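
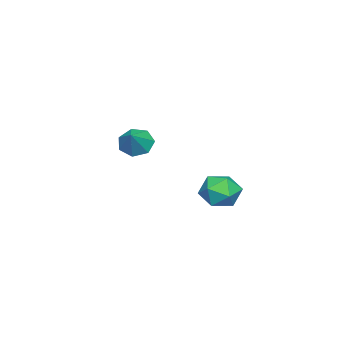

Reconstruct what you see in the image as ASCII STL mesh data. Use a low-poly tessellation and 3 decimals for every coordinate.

solid 
facet normal -0.768 -0.151 -0.622
outer loop
vertex -2.454 -3.894 -0.739
vertex -2.985 -3.117 -0.273
vertex -2.331 -3.063 -1.093
endloop
endfacet
facet normal 0.922 -0.259 -0.287
outer loop
vertex -2.454 -3.894 -0.739
vertex -2.331 -3.063 -1.093
vertex -1.695 -2.863 0.773
endloop
endfacet
facet normal -0.768 -0.152 -0.622
outer loop
vertex -2.331 -3.063 -1.093
vertex -2.985 -3.117 -0.273
vertex -2.701 -2.273 -0.829
endloop
endfacet
facet normal 0.809 0.488 -0.328
outer loop
vertex -2.331 -3.063 -1.093
vertex -2.701 -2.273 -0.829
vertex -1.695 -2.863 0.773
endloop
endfacet
facet normal -0.768 -0.151 -0.622
outer loop
vertex -2.701 -2.273 -0.829
vertex -2.985 -3.117 -0.273
vertex -3.284 -2.119 -0.146
endloop
endfacet
facet normal 0.370 0.923 0.108
outer loop
vertex -2.701 -2.273 -0.829
vertex -3.284 -2.119 -0.146
vertex -1.695 -2.863 0.773
endloop
endfacet
facet normal -0.768 -0.151 -0.623
outer loop
vertex -3.284 -2.119 -0.146
vertex -2.985 -3.117 -0.273
vertex -3.643 -2.716 0.441
endloop
endfacet
facet normal -0.064 0.719 0.692
outer loop
vertex -3.284 -2.119 -0.146
vertex -3.643 -2.716 0.441
vertex -1.695 -2.863 0.773
endloop
endfacet
facet normal -0.768 -0.151 -0.623
outer loop
vertex -3.643 -2.716 0.441
vertex -2.985 -3.117 -0.273
vertex -3.506 -3.616 0.491
endloop
endfacet
facet normal -0.166 0.030 0.986
outer loop
vertex -3.643 -2.716 0.441
vertex -3.506 -3.616 0.491
vertex -1.695 -2.863 0.773
endloop
endfacet
facet normal -0.768 -0.151 -0.623
outer loop
vertex -3.506 -3.616 0.491
vertex -2.985 -3.117 -0.273
vertex -2.977 -4.14 -0.034
endloop
endfacet
facet normal 0.141 -0.626 0.767
outer loop
vertex -3.506 -3.616 0.491
vertex -2.977 -4.14 -0.034
vertex -1.695 -2.863 0.773
endloop
endfacet
facet normal -0.768 -0.151 -0.622
outer loop
vertex -2.977 -4.14 -0.034
vertex -2.985 -3.117 -0.273
vertex -2.454 -3.894 -0.739
endloop
endfacet
facet normal 0.625 -0.754 0.201
outer loop
vertex -2.977 -4.14 -0.034
vertex -2.454 -3.894 -0.739
vertex -1.695 -2.863 0.773
endloop
endfacet
facet normal -0.456 0.773 -0.440
outer loop
vertex 1.895 4.342 -1.905
vertex 0.816 3.927 -1.517
vertex 1.458 4.7 -0.824
endloop
endfacet
facet normal 0.203 0.951 -0.233
outer loop
vertex 1.895 4.342 -1.905
vertex 1.458 4.7 -0.824
vertex 2.639 4.419 -0.942
endloop
endfacet
facet normal 0.662 0.508 -0.552
outer loop
vertex 1.895 4.342 -1.905
vertex 2.639 4.419 -0.942
vertex 2.727 3.473 -1.707
endloop
endfacet
facet normal 0.286 0.056 -0.956
outer loop
vertex 1.895 4.342 -1.905
vertex 2.727 3.473 -1.707
vertex 1.601 3.169 -2.062
endloop
endfacet
facet normal -0.404 0.220 -0.888
outer loop
vertex 1.895 4.342 -1.905
vertex 1.601 3.169 -2.062
vertex 0.816 3.927 -1.517
endloop
endfacet
facet normal 0.248 0.845 0.473
outer loop
vertex 2.639 4.419 -0.942
vertex 1.458 4.7 -0.824
vertex 2.019 4.051 0.042
endloop
endfacet
facet normal -0.819 0.558 0.136
outer loop
vertex 1.458 4.7 -0.824
vertex 0.816 3.927 -1.517
vertex 0.893 3.747 -0.313
endloop
endfacet
facet normal -0.734 -0.337 -0.589
outer loop
vertex 0.816 3.927 -1.517
vertex 1.601 3.169 -2.062
vertex 0.981 2.801 -1.078
endloop
endfacet
facet normal 0.383 -0.603 -0.700
outer loop
vertex 1.601 3.169 -2.062
vertex 2.727 3.473 -1.707
vertex 2.162 2.52 -1.196
endloop
endfacet
facet normal 0.991 0.128 -0.044
outer loop
vertex 2.727 3.473 -1.707
vertex 2.639 4.419 -0.942
vertex 2.804 3.293 -0.503
endloop
endfacet
facet normal -0.286 -0.056 0.956
outer loop
vertex 1.725 2.878 -0.115
vertex 2.019 4.051 0.042
vertex 0.893 3.747 -0.313
endloop
endfacet
facet normal -0.662 -0.508 0.552
outer loop
vertex 1.725 2.878 -0.115
vertex 0.893 3.747 -0.313
vertex 0.981 2.801 -1.078
endloop
endfacet
facet normal -0.203 -0.951 0.233
outer loop
vertex 1.725 2.878 -0.115
vertex 0.981 2.801 -1.078
vertex 2.162 2.52 -1.196
endloop
endfacet
facet normal 0.456 -0.773 0.440
outer loop
vertex 1.725 2.878 -0.115
vertex 2.162 2.52 -1.196
vertex 2.804 3.293 -0.503
endloop
endfacet
facet normal 0.404 -0.220 0.888
outer loop
vertex 1.725 2.878 -0.115
vertex 2.804 3.293 -0.503
vertex 2.019 4.051 0.042
endloop
endfacet
facet normal -0.383 0.603 0.700
outer loop
vertex 0.893 3.747 -0.313
vertex 2.019 4.051 0.042
vertex 1.458 4.7 -0.824
endloop
endfacet
facet normal -0.991 -0.128 0.044
outer loop
vertex 0.981 2.801 -1.078
vertex 0.893 3.747 -0.313
vertex 0.816 3.927 -1.517
endloop
endfacet
facet normal -0.248 -0.845 -0.473
outer loop
vertex 2.162 2.52 -1.196
vertex 0.981 2.801 -1.078
vertex 1.601 3.169 -2.062
endloop
endfacet
facet normal 0.819 -0.558 -0.136
outer loop
vertex 2.804 3.293 -0.503
vertex 2.162 2.52 -1.196
vertex 2.727 3.473 -1.707
endloop
endfacet
facet normal 0.734 0.337 0.589
outer loop
vertex 2.019 4.051 0.042
vertex 2.804 3.293 -0.503
vertex 2.639 4.419 -0.942
endloop
endfacet

endsolid


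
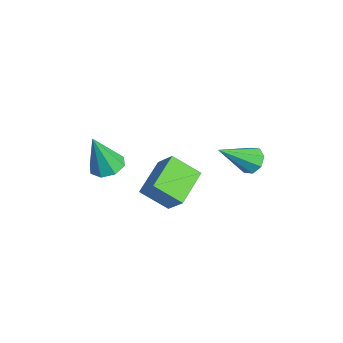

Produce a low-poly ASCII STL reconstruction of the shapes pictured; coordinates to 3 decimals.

solid 
facet normal -0.698 0.637 0.327
outer loop
vertex -1.461 -0.022 1.557
vertex -0.64 0.365 2.556
vertex -0.878 1.08 0.652
endloop
endfacet
facet normal -0.608 -0.286 -0.740
outer loop
vertex 0.42 -0.105 0.044
vertex -1.461 -0.022 1.557
vertex -0.878 1.08 0.652
endloop
endfacet
facet normal -0.698 0.637 0.327
outer loop
vertex -0.878 1.08 0.652
vertex -0.64 0.365 2.556
vertex -0.057 1.467 1.651
endloop
endfacet
facet normal 0.378 0.715 -0.588
outer loop
vertex -0.057 1.467 1.651
vertex 0.42 -0.105 0.044
vertex -0.878 1.08 0.652
endloop
endfacet
facet normal -0.378 -0.715 0.588
outer loop
vertex -1.461 -0.022 1.557
vertex 0.658 -0.82 1.948
vertex -0.64 0.365 2.556
endloop
endfacet
facet normal -0.608 -0.286 -0.740
outer loop
vertex -0.163 -1.207 0.949
vertex -1.461 -0.022 1.557
vertex 0.42 -0.105 0.044
endloop
endfacet
facet normal -0.378 -0.715 0.588
outer loop
vertex -0.163 -1.207 0.949
vertex 0.658 -0.82 1.948
vertex -1.461 -0.022 1.557
endloop
endfacet
facet normal 0.608 0.286 0.740
outer loop
vertex -0.64 0.365 2.556
vertex 0.658 -0.82 1.948
vertex -0.057 1.467 1.651
endloop
endfacet
facet normal 0.378 0.715 -0.588
outer loop
vertex 1.241 0.282 1.043
vertex 0.42 -0.105 0.044
vertex -0.057 1.467 1.651
endloop
endfacet
facet normal 0.608 0.286 0.740
outer loop
vertex -0.057 1.467 1.651
vertex 0.658 -0.82 1.948
vertex 1.241 0.282 1.043
endloop
endfacet
facet normal 0.698 -0.637 -0.327
outer loop
vertex 1.241 0.282 1.043
vertex -0.163 -1.207 0.949
vertex 0.42 -0.105 0.044
endloop
endfacet
facet normal 0.698 -0.637 -0.327
outer loop
vertex 0.658 -0.82 1.948
vertex -0.163 -1.207 0.949
vertex 1.241 0.282 1.043
endloop
endfacet
facet normal -0.008 0.301 -0.953
outer loop
vertex -0.802 -1.649 2.255
vertex -1.257 -2.288 2.057
vertex -1.409 -1.53 2.298
endloop
endfacet
facet normal 0.194 0.769 0.609
outer loop
vertex -0.802 -1.649 2.255
vertex -1.409 -1.53 2.298
vertex -1.243 -2.892 3.963
endloop
endfacet
facet normal -0.008 0.302 -0.953
outer loop
vertex -1.409 -1.53 2.298
vertex -1.257 -2.288 2.057
vertex -1.927 -1.856 2.199
endloop
endfacet
facet normal -0.512 0.639 0.574
outer loop
vertex -1.409 -1.53 2.298
vertex -1.927 -1.856 2.199
vertex -1.243 -2.892 3.963
endloop
endfacet
facet normal -0.008 0.301 -0.953
outer loop
vertex -1.927 -1.856 2.199
vertex -1.257 -2.288 2.057
vertex -2.053 -2.435 2.017
endloop
endfacet
facet normal -0.914 0.074 0.398
outer loop
vertex -1.927 -1.856 2.199
vertex -2.053 -2.435 2.017
vertex -1.243 -2.892 3.963
endloop
endfacet
facet normal -0.008 0.302 -0.953
outer loop
vertex -2.053 -2.435 2.017
vertex -1.257 -2.288 2.057
vertex -1.713 -2.928 1.858
endloop
endfacet
facet normal -0.780 -0.598 0.184
outer loop
vertex -2.053 -2.435 2.017
vertex -1.713 -2.928 1.858
vertex -1.243 -2.892 3.963
endloop
endfacet
facet normal -0.007 0.301 -0.953
outer loop
vertex -1.713 -2.928 1.858
vertex -1.257 -2.288 2.057
vertex -1.106 -3.047 1.816
endloop
endfacet
facet normal -0.188 -0.980 0.059
outer loop
vertex -1.713 -2.928 1.858
vertex -1.106 -3.047 1.816
vertex -1.243 -2.892 3.963
endloop
endfacet
facet normal -0.009 0.301 -0.954
outer loop
vertex -1.106 -3.047 1.816
vertex -1.257 -2.288 2.057
vertex -0.588 -2.721 1.914
endloop
endfacet
facet normal 0.517 -0.851 0.094
outer loop
vertex -1.106 -3.047 1.816
vertex -0.588 -2.721 1.914
vertex -1.243 -2.892 3.963
endloop
endfacet
facet normal -0.008 0.303 -0.953
outer loop
vertex -0.588 -2.721 1.914
vertex -1.257 -2.288 2.057
vertex -0.462 -2.142 2.097
endloop
endfacet
facet normal 0.920 -0.285 0.270
outer loop
vertex -0.588 -2.721 1.914
vertex -0.462 -2.142 2.097
vertex -1.243 -2.892 3.963
endloop
endfacet
facet normal -0.007 0.301 -0.954
outer loop
vertex -0.462 -2.142 2.097
vertex -1.257 -2.288 2.057
vertex -0.802 -1.649 2.255
endloop
endfacet
facet normal 0.785 0.386 0.484
outer loop
vertex -0.462 -2.142 2.097
vertex -0.802 -1.649 2.255
vertex -1.243 -2.892 3.963
endloop
endfacet
facet normal -0.125 0.769 -0.627
outer loop
vertex 0.941 3.406 1.989
vertex 0.332 3.559 2.298
vertex 0.999 3.748 2.397
endloop
endfacet
facet normal 0.978 -0.205 0.033
outer loop
vertex 0.941 3.406 1.989
vertex 0.999 3.748 2.397
vertex 0.588 1.981 3.582
endloop
endfacet
facet normal -0.125 0.770 -0.626
outer loop
vertex 0.999 3.748 2.397
vertex 0.332 3.559 2.298
vertex 0.666 3.979 2.748
endloop
endfacet
facet normal 0.776 0.217 0.593
outer loop
vertex 0.999 3.748 2.397
vertex 0.666 3.979 2.748
vertex 0.588 1.981 3.582
endloop
endfacet
facet normal -0.125 0.770 -0.626
outer loop
vertex 0.666 3.979 2.748
vertex 0.332 3.559 2.298
vertex 0.137 3.964 2.835
endloop
endfacet
facet normal 0.140 0.377 0.916
outer loop
vertex 0.666 3.979 2.748
vertex 0.137 3.964 2.835
vertex 0.588 1.981 3.582
endloop
endfacet
facet normal -0.125 0.770 -0.626
outer loop
vertex 0.137 3.964 2.835
vertex 0.332 3.559 2.298
vertex -0.277 3.712 2.608
endloop
endfacet
facet normal -0.555 0.180 0.812
outer loop
vertex 0.137 3.964 2.835
vertex -0.277 3.712 2.608
vertex 0.588 1.981 3.582
endloop
endfacet
facet normal -0.125 0.770 -0.626
outer loop
vertex -0.277 3.712 2.608
vertex 0.332 3.559 2.298
vertex -0.335 3.37 2.199
endloop
endfacet
facet normal -0.903 -0.258 0.344
outer loop
vertex -0.277 3.712 2.608
vertex -0.335 3.37 2.199
vertex 0.588 1.981 3.582
endloop
endfacet
facet normal -0.125 0.769 -0.627
outer loop
vertex -0.335 3.37 2.199
vertex 0.332 3.559 2.298
vertex -0.002 3.139 1.849
endloop
endfacet
facet normal -0.700 -0.681 -0.217
outer loop
vertex -0.335 3.37 2.199
vertex -0.002 3.139 1.849
vertex 0.588 1.981 3.582
endloop
endfacet
facet normal -0.126 0.770 -0.626
outer loop
vertex -0.002 3.139 1.849
vertex 0.332 3.559 2.298
vertex 0.526 3.154 1.761
endloop
endfacet
facet normal -0.066 -0.840 -0.539
outer loop
vertex -0.002 3.139 1.849
vertex 0.526 3.154 1.761
vertex 0.588 1.981 3.582
endloop
endfacet
facet normal -0.124 0.770 -0.626
outer loop
vertex 0.526 3.154 1.761
vertex 0.332 3.559 2.298
vertex 0.941 3.406 1.989
endloop
endfacet
facet normal 0.630 -0.643 -0.436
outer loop
vertex 0.526 3.154 1.761
vertex 0.941 3.406 1.989
vertex 0.588 1.981 3.582
endloop
endfacet

endsolid


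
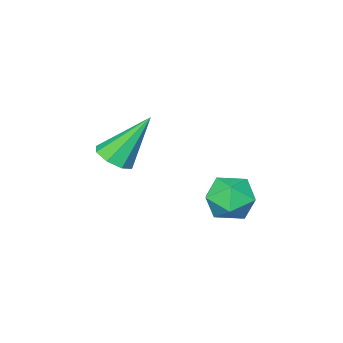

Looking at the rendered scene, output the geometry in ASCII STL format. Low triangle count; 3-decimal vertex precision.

solid 
facet normal -0.116 -0.066 0.991
outer loop
vertex -0.946 0.078 -0.703
vertex -1.857 -0.184 -0.827
vertex -1.169 -0.848 -0.791
endloop
endfacet
facet normal 0.557 -0.210 0.804
outer loop
vertex -0.946 0.078 -0.703
vertex -1.169 -0.848 -0.791
vertex -0.397 -0.498 -1.234
endloop
endfacet
facet normal 0.815 0.357 0.456
outer loop
vertex -0.946 0.078 -0.703
vertex -0.397 -0.498 -1.234
vertex -0.608 0.382 -1.545
endloop
endfacet
facet normal 0.303 0.851 0.429
outer loop
vertex -0.946 0.078 -0.703
vertex -0.608 0.382 -1.545
vertex -1.51 0.576 -1.293
endloop
endfacet
facet normal -0.273 0.590 0.759
outer loop
vertex -0.946 0.078 -0.703
vertex -1.51 0.576 -1.293
vertex -1.857 -0.184 -0.827
endloop
endfacet
facet normal 0.546 -0.762 0.349
outer loop
vertex -0.397 -0.498 -1.234
vertex -1.169 -0.848 -0.791
vertex -0.97 -1.116 -1.687
endloop
endfacet
facet normal -0.543 -0.527 0.653
outer loop
vertex -1.169 -0.848 -0.791
vertex -1.857 -0.184 -0.827
vertex -1.872 -0.922 -1.435
endloop
endfacet
facet normal -0.797 0.535 0.279
outer loop
vertex -1.857 -0.184 -0.827
vertex -1.51 0.576 -1.293
vertex -2.083 -0.042 -1.746
endloop
endfacet
facet normal 0.134 0.957 -0.256
outer loop
vertex -1.51 0.576 -1.293
vertex -0.608 0.382 -1.545
vertex -1.311 0.308 -2.189
endloop
endfacet
facet normal 0.965 0.156 -0.213
outer loop
vertex -0.608 0.382 -1.545
vertex -0.397 -0.498 -1.234
vertex -0.623 -0.356 -2.153
endloop
endfacet
facet normal -0.303 -0.851 -0.429
outer loop
vertex -1.534 -0.618 -2.277
vertex -0.97 -1.116 -1.687
vertex -1.872 -0.922 -1.435
endloop
endfacet
facet normal -0.815 -0.357 -0.456
outer loop
vertex -1.534 -0.618 -2.277
vertex -1.872 -0.922 -1.435
vertex -2.083 -0.042 -1.746
endloop
endfacet
facet normal -0.557 0.210 -0.804
outer loop
vertex -1.534 -0.618 -2.277
vertex -2.083 -0.042 -1.746
vertex -1.311 0.308 -2.189
endloop
endfacet
facet normal 0.116 0.066 -0.991
outer loop
vertex -1.534 -0.618 -2.277
vertex -1.311 0.308 -2.189
vertex -0.623 -0.356 -2.153
endloop
endfacet
facet normal 0.273 -0.590 -0.759
outer loop
vertex -1.534 -0.618 -2.277
vertex -0.623 -0.356 -2.153
vertex -0.97 -1.116 -1.687
endloop
endfacet
facet normal -0.134 -0.957 0.256
outer loop
vertex -1.872 -0.922 -1.435
vertex -0.97 -1.116 -1.687
vertex -1.169 -0.848 -0.791
endloop
endfacet
facet normal -0.965 -0.156 0.213
outer loop
vertex -2.083 -0.042 -1.746
vertex -1.872 -0.922 -1.435
vertex -1.857 -0.184 -0.827
endloop
endfacet
facet normal -0.546 0.762 -0.349
outer loop
vertex -1.311 0.308 -2.189
vertex -2.083 -0.042 -1.746
vertex -1.51 0.576 -1.293
endloop
endfacet
facet normal 0.543 0.527 -0.653
outer loop
vertex -0.623 -0.356 -2.153
vertex -1.311 0.308 -2.189
vertex -0.608 0.382 -1.545
endloop
endfacet
facet normal 0.797 -0.535 -0.279
outer loop
vertex -0.97 -1.116 -1.687
vertex -0.623 -0.356 -2.153
vertex -0.397 -0.498 -1.234
endloop
endfacet
facet normal 0.488 -0.292 -0.823
outer loop
vertex 0.982 -4.182 -0.269
vertex 0.384 -4.028 -0.678
vertex 0.981 -3.648 -0.459
endloop
endfacet
facet normal 0.680 0.247 0.690
outer loop
vertex 0.982 -4.182 -0.269
vertex 0.981 -3.648 -0.459
vertex -0.644 -3.412 1.058
endloop
endfacet
facet normal 0.488 -0.293 -0.822
outer loop
vertex 0.981 -3.648 -0.459
vertex 0.384 -4.028 -0.678
vertex 0.63 -3.337 -0.778
endloop
endfacet
facet normal 0.435 0.835 0.336
outer loop
vertex 0.981 -3.648 -0.459
vertex 0.63 -3.337 -0.778
vertex -0.644 -3.412 1.058
endloop
endfacet
facet normal 0.487 -0.293 -0.823
outer loop
vertex 0.63 -3.337 -0.778
vertex 0.384 -4.028 -0.678
vertex 0.136 -3.431 -1.037
endloop
endfacet
facet normal -0.153 0.986 -0.066
outer loop
vertex 0.63 -3.337 -0.778
vertex 0.136 -3.431 -1.037
vertex -0.644 -3.412 1.058
endloop
endfacet
facet normal 0.488 -0.292 -0.822
outer loop
vertex 0.136 -3.431 -1.037
vertex 0.384 -4.028 -0.678
vertex -0.213 -3.874 -1.087
endloop
endfacet
facet normal -0.738 0.613 -0.280
outer loop
vertex 0.136 -3.431 -1.037
vertex -0.213 -3.874 -1.087
vertex -0.644 -3.412 1.058
endloop
endfacet
facet normal 0.488 -0.292 -0.823
outer loop
vertex -0.213 -3.874 -1.087
vertex 0.384 -4.028 -0.678
vertex -0.212 -4.408 -0.897
endloop
endfacet
facet normal -0.981 -0.067 -0.183
outer loop
vertex -0.213 -3.874 -1.087
vertex -0.212 -4.408 -0.897
vertex -0.644 -3.412 1.058
endloop
endfacet
facet normal 0.488 -0.292 -0.823
outer loop
vertex -0.212 -4.408 -0.897
vertex 0.384 -4.028 -0.678
vertex 0.138 -4.719 -0.579
endloop
endfacet
facet normal -0.737 -0.654 0.171
outer loop
vertex -0.212 -4.408 -0.897
vertex 0.138 -4.719 -0.579
vertex -0.644 -3.412 1.058
endloop
endfacet
facet normal 0.488 -0.291 -0.823
outer loop
vertex 0.138 -4.719 -0.579
vertex 0.384 -4.028 -0.678
vertex 0.633 -4.625 -0.319
endloop
endfacet
facet normal -0.148 -0.806 0.573
outer loop
vertex 0.138 -4.719 -0.579
vertex 0.633 -4.625 -0.319
vertex -0.644 -3.412 1.058
endloop
endfacet
facet normal 0.488 -0.291 -0.823
outer loop
vertex 0.633 -4.625 -0.319
vertex 0.384 -4.028 -0.678
vertex 0.982 -4.182 -0.269
endloop
endfacet
facet normal 0.438 -0.434 0.788
outer loop
vertex 0.633 -4.625 -0.319
vertex 0.982 -4.182 -0.269
vertex -0.644 -3.412 1.058
endloop
endfacet

endsolid


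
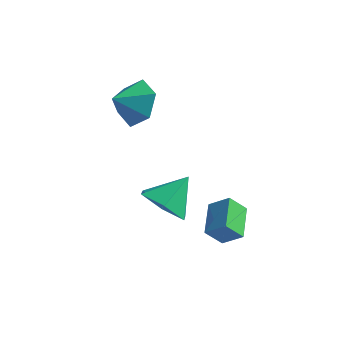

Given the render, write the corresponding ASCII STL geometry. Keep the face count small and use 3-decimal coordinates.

solid 
facet normal -0.333 -0.640 -0.693
outer loop
vertex 1.692 -0.418 -0.814
vertex 0.74 -0.08 -0.669
vertex 1.338 0.364 -1.366
endloop
endfacet
facet normal 0.921 0.386 -0.044
outer loop
vertex 1.692 -0.418 -0.814
vertex 1.338 0.364 -1.366
vertex 1.22 0.84 0.329
endloop
endfacet
facet normal -0.332 -0.640 -0.693
outer loop
vertex 1.338 0.364 -1.366
vertex 0.74 -0.08 -0.669
vertex 0.387 0.701 -1.221
endloop
endfacet
facet normal 0.292 0.926 -0.240
outer loop
vertex 1.338 0.364 -1.366
vertex 0.387 0.701 -1.221
vertex 1.22 0.84 0.329
endloop
endfacet
facet normal -0.332 -0.640 -0.693
outer loop
vertex 0.387 0.701 -1.221
vertex 0.74 -0.08 -0.669
vertex -0.211 0.257 -0.524
endloop
endfacet
facet normal -0.455 0.875 0.166
outer loop
vertex 0.387 0.701 -1.221
vertex -0.211 0.257 -0.524
vertex 1.22 0.84 0.329
endloop
endfacet
facet normal -0.332 -0.639 -0.693
outer loop
vertex -0.211 0.257 -0.524
vertex 0.74 -0.08 -0.669
vertex 0.142 -0.525 0.028
endloop
endfacet
facet normal -0.574 0.284 0.768
outer loop
vertex -0.211 0.257 -0.524
vertex 0.142 -0.525 0.028
vertex 1.22 0.84 0.329
endloop
endfacet
facet normal -0.333 -0.639 -0.693
outer loop
vertex 0.142 -0.525 0.028
vertex 0.74 -0.08 -0.669
vertex 1.094 -0.862 -0.118
endloop
endfacet
facet normal 0.057 -0.258 0.965
outer loop
vertex 0.142 -0.525 0.028
vertex 1.094 -0.862 -0.118
vertex 1.22 0.84 0.329
endloop
endfacet
facet normal -0.333 -0.639 -0.693
outer loop
vertex 1.094 -0.862 -0.118
vertex 0.74 -0.08 -0.669
vertex 1.692 -0.418 -0.814
endloop
endfacet
facet normal 0.803 -0.206 0.559
outer loop
vertex 1.094 -0.862 -0.118
vertex 1.692 -0.418 -0.814
vertex 1.22 0.84 0.329
endloop
endfacet
facet normal 0.468 0.709 -0.527
outer loop
vertex -0.397 1.143 2.585
vertex -1.203 1.73 2.66
vertex -0.485 1.774 3.356
endloop
endfacet
facet normal 0.401 -0.686 0.607
outer loop
vertex -0.397 1.143 2.585
vertex -0.485 1.774 3.356
vertex -1.717 0.95 3.24
endloop
endfacet
facet normal 0.468 0.709 -0.527
outer loop
vertex -0.485 1.774 3.356
vertex -1.203 1.73 2.66
vertex -1.291 2.361 3.431
endloop
endfacet
facet normal -0.004 -0.133 0.991
outer loop
vertex -0.485 1.774 3.356
vertex -1.291 2.361 3.431
vertex -1.717 0.95 3.24
endloop
endfacet
facet normal 0.469 0.709 -0.527
outer loop
vertex -1.291 2.361 3.431
vertex -1.203 1.73 2.66
vertex -2.008 2.318 2.735
endloop
endfacet
facet normal -0.695 0.114 0.709
outer loop
vertex -1.291 2.361 3.431
vertex -2.008 2.318 2.735
vertex -1.717 0.95 3.24
endloop
endfacet
facet normal 0.469 0.709 -0.527
outer loop
vertex -2.008 2.318 2.735
vertex -1.203 1.73 2.66
vertex -1.92 1.687 1.964
endloop
endfacet
facet normal -0.980 -0.192 0.045
outer loop
vertex -2.008 2.318 2.735
vertex -1.92 1.687 1.964
vertex -1.717 0.95 3.24
endloop
endfacet
facet normal 0.469 0.709 -0.527
outer loop
vertex -1.92 1.687 1.964
vertex -1.203 1.73 2.66
vertex -1.114 1.099 1.89
endloop
endfacet
facet normal -0.575 -0.745 -0.339
outer loop
vertex -1.92 1.687 1.964
vertex -1.114 1.099 1.89
vertex -1.717 0.95 3.24
endloop
endfacet
facet normal 0.468 0.709 -0.527
outer loop
vertex -1.114 1.099 1.89
vertex -1.203 1.73 2.66
vertex -0.397 1.143 2.585
endloop
endfacet
facet normal 0.116 -0.992 -0.057
outer loop
vertex -1.114 1.099 1.89
vertex -0.397 1.143 2.585
vertex -1.717 0.95 3.24
endloop
endfacet
facet normal -0.520 -0.419 0.744
outer loop
vertex 3.129 -0.236 -0.695
vertex 2.682 0.972 -0.327
vertex 2.406 -0.334 -1.255
endloop
endfacet
facet normal 0.335 -0.901 -0.275
outer loop
vertex 2.878 0.048 -1.933
vertex 3.129 -0.236 -0.695
vertex 2.406 -0.334 -1.255
endloop
endfacet
facet normal -0.520 -0.419 0.744
outer loop
vertex 2.406 -0.334 -1.255
vertex 2.682 0.972 -0.327
vertex 1.958 0.875 -0.887
endloop
endfacet
facet normal -0.787 -0.107 -0.608
outer loop
vertex 1.958 0.875 -0.887
vertex 2.878 0.048 -1.933
vertex 2.406 -0.334 -1.255
endloop
endfacet
facet normal 0.787 0.106 0.608
outer loop
vertex 3.129 -0.236 -0.695
vertex 3.154 1.354 -1.005
vertex 2.682 0.972 -0.327
endloop
endfacet
facet normal 0.333 -0.902 -0.274
outer loop
vertex 3.602 0.145 -1.373
vertex 3.129 -0.236 -0.695
vertex 2.878 0.048 -1.933
endloop
endfacet
facet normal 0.786 0.106 0.608
outer loop
vertex 3.602 0.145 -1.373
vertex 3.154 1.354 -1.005
vertex 3.129 -0.236 -0.695
endloop
endfacet
facet normal -0.334 0.901 0.275
outer loop
vertex 2.682 0.972 -0.327
vertex 3.154 1.354 -1.005
vertex 1.958 0.875 -0.887
endloop
endfacet
facet normal -0.787 -0.106 -0.608
outer loop
vertex 2.431 1.256 -1.565
vertex 2.878 0.048 -1.933
vertex 1.958 0.875 -0.887
endloop
endfacet
facet normal -0.334 0.902 0.274
outer loop
vertex 1.958 0.875 -0.887
vertex 3.154 1.354 -1.005
vertex 2.431 1.256 -1.565
endloop
endfacet
facet normal 0.520 0.419 -0.744
outer loop
vertex 2.431 1.256 -1.565
vertex 3.602 0.145 -1.373
vertex 2.878 0.048 -1.933
endloop
endfacet
facet normal 0.520 0.419 -0.744
outer loop
vertex 3.154 1.354 -1.005
vertex 3.602 0.145 -1.373
vertex 2.431 1.256 -1.565
endloop
endfacet

endsolid


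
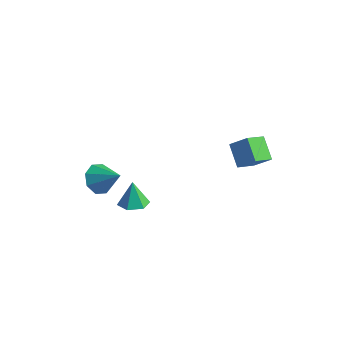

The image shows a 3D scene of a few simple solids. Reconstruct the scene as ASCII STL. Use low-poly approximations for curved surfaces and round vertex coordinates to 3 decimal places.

solid 
facet normal -0.797 -0.071 -0.600
outer loop
vertex -1.351 -3.342 -1.036
vertex -2.003 -3.196 -0.187
vertex -1.523 -2.545 -0.902
endloop
endfacet
facet normal 0.874 0.258 -0.412
outer loop
vertex -1.351 -3.342 -1.036
vertex -1.523 -2.545 -0.902
vertex -0.497 -3.064 0.947
endloop
endfacet
facet normal -0.798 -0.070 -0.599
outer loop
vertex -1.523 -2.545 -0.902
vertex -2.003 -3.196 -0.187
vertex -1.975 -2.129 -0.349
endloop
endfacet
facet normal 0.598 0.794 -0.109
outer loop
vertex -1.523 -2.545 -0.902
vertex -1.975 -2.129 -0.349
vertex -0.497 -3.064 0.947
endloop
endfacet
facet normal -0.797 -0.070 -0.600
outer loop
vertex -1.975 -2.129 -0.349
vertex -2.003 -3.196 -0.187
vertex -2.444 -2.339 0.299
endloop
endfacet
facet normal 0.189 0.886 0.424
outer loop
vertex -1.975 -2.129 -0.349
vertex -2.444 -2.339 0.299
vertex -0.497 -3.064 0.947
endloop
endfacet
facet normal -0.797 -0.070 -0.600
outer loop
vertex -2.444 -2.339 0.299
vertex -2.003 -3.196 -0.187
vertex -2.655 -3.051 0.662
endloop
endfacet
facet normal -0.112 0.478 0.871
outer loop
vertex -2.444 -2.339 0.299
vertex -2.655 -3.051 0.662
vertex -0.497 -3.064 0.947
endloop
endfacet
facet normal -0.797 -0.070 -0.600
outer loop
vertex -2.655 -3.051 0.662
vertex -2.003 -3.196 -0.187
vertex -2.484 -3.848 0.528
endloop
endfacet
facet normal -0.130 -0.191 0.973
outer loop
vertex -2.655 -3.051 0.662
vertex -2.484 -3.848 0.528
vertex -0.497 -3.064 0.947
endloop
endfacet
facet normal -0.797 -0.070 -0.600
outer loop
vertex -2.484 -3.848 0.528
vertex -2.003 -3.196 -0.187
vertex -2.031 -4.264 -0.025
endloop
endfacet
facet normal 0.147 -0.729 0.669
outer loop
vertex -2.484 -3.848 0.528
vertex -2.031 -4.264 -0.025
vertex -0.497 -3.064 0.947
endloop
endfacet
facet normal -0.797 -0.070 -0.600
outer loop
vertex -2.031 -4.264 -0.025
vertex -2.003 -3.196 -0.187
vertex -1.562 -4.054 -0.673
endloop
endfacet
facet normal 0.555 -0.820 0.136
outer loop
vertex -2.031 -4.264 -0.025
vertex -1.562 -4.054 -0.673
vertex -0.497 -3.064 0.947
endloop
endfacet
facet normal -0.797 -0.070 -0.600
outer loop
vertex -1.562 -4.054 -0.673
vertex -2.003 -3.196 -0.187
vertex -1.351 -3.342 -1.036
endloop
endfacet
facet normal 0.856 -0.412 -0.311
outer loop
vertex -1.562 -4.054 -0.673
vertex -1.351 -3.342 -1.036
vertex -0.497 -3.064 0.947
endloop
endfacet
facet normal 0.195 -0.198 -0.961
outer loop
vertex 1.911 -3.374 0.167
vertex 1.267 -4.059 0.177
vertex 1.018 -3.182 -0.054
endloop
endfacet
facet normal 0.128 0.945 0.302
outer loop
vertex 1.911 -3.374 0.167
vertex 1.018 -3.182 -0.054
vertex 0.953 -3.741 1.723
endloop
endfacet
facet normal 0.195 -0.198 -0.961
outer loop
vertex 1.018 -3.182 -0.054
vertex 1.267 -4.059 0.177
vertex 0.374 -3.867 -0.044
endloop
endfacet
facet normal -0.714 0.674 0.186
outer loop
vertex 1.018 -3.182 -0.054
vertex 0.374 -3.867 -0.044
vertex 0.953 -3.741 1.723
endloop
endfacet
facet normal 0.195 -0.197 -0.961
outer loop
vertex 0.374 -3.867 -0.044
vertex 1.267 -4.059 0.177
vertex 0.623 -4.743 0.186
endloop
endfacet
facet normal -0.931 -0.181 0.318
outer loop
vertex 0.374 -3.867 -0.044
vertex 0.623 -4.743 0.186
vertex 0.953 -3.741 1.723
endloop
endfacet
facet normal 0.195 -0.197 -0.961
outer loop
vertex 0.623 -4.743 0.186
vertex 1.267 -4.059 0.177
vertex 1.517 -4.935 0.407
endloop
endfacet
facet normal -0.304 -0.767 0.565
outer loop
vertex 0.623 -4.743 0.186
vertex 1.517 -4.935 0.407
vertex 0.953 -3.741 1.723
endloop
endfacet
facet normal 0.196 -0.196 -0.961
outer loop
vertex 1.517 -4.935 0.407
vertex 1.267 -4.059 0.177
vertex 2.161 -4.25 0.398
endloop
endfacet
facet normal 0.538 -0.497 0.681
outer loop
vertex 1.517 -4.935 0.407
vertex 2.161 -4.25 0.398
vertex 0.953 -3.741 1.723
endloop
endfacet
facet normal 0.195 -0.198 -0.961
outer loop
vertex 2.161 -4.25 0.398
vertex 1.267 -4.059 0.177
vertex 1.911 -3.374 0.167
endloop
endfacet
facet normal 0.754 0.360 0.549
outer loop
vertex 2.161 -4.25 0.398
vertex 1.911 -3.374 0.167
vertex 0.953 -3.741 1.723
endloop
endfacet
facet normal -0.678 0.432 0.595
outer loop
vertex 2.631 3.163 1.049
vertex 3.683 3.458 2.033
vertex 2.885 4.482 0.382
endloop
endfacet
facet normal -0.716 -0.201 -0.669
outer loop
vertex 4.017 3.762 -0.613
vertex 2.631 3.163 1.049
vertex 2.885 4.482 0.382
endloop
endfacet
facet normal -0.677 0.432 0.595
outer loop
vertex 2.885 4.482 0.382
vertex 3.683 3.458 2.033
vertex 3.937 4.777 1.365
endloop
endfacet
facet normal 0.169 0.880 -0.445
outer loop
vertex 3.937 4.777 1.365
vertex 4.017 3.762 -0.613
vertex 2.885 4.482 0.382
endloop
endfacet
facet normal -0.169 -0.880 0.444
outer loop
vertex 2.631 3.163 1.049
vertex 4.815 2.738 1.038
vertex 3.683 3.458 2.033
endloop
endfacet
facet normal -0.715 -0.201 -0.669
outer loop
vertex 3.763 2.443 0.055
vertex 2.631 3.163 1.049
vertex 4.017 3.762 -0.613
endloop
endfacet
facet normal -0.169 -0.880 0.445
outer loop
vertex 3.763 2.443 0.055
vertex 4.815 2.738 1.038
vertex 2.631 3.163 1.049
endloop
endfacet
facet normal 0.716 0.201 0.669
outer loop
vertex 3.683 3.458 2.033
vertex 4.815 2.738 1.038
vertex 3.937 4.777 1.365
endloop
endfacet
facet normal 0.169 0.880 -0.445
outer loop
vertex 5.069 4.057 0.371
vertex 4.017 3.762 -0.613
vertex 3.937 4.777 1.365
endloop
endfacet
facet normal 0.715 0.201 0.669
outer loop
vertex 3.937 4.777 1.365
vertex 4.815 2.738 1.038
vertex 5.069 4.057 0.371
endloop
endfacet
facet normal 0.678 -0.432 -0.595
outer loop
vertex 5.069 4.057 0.371
vertex 3.763 2.443 0.055
vertex 4.017 3.762 -0.613
endloop
endfacet
facet normal 0.678 -0.432 -0.596
outer loop
vertex 4.815 2.738 1.038
vertex 3.763 2.443 0.055
vertex 5.069 4.057 0.371
endloop
endfacet

endsolid


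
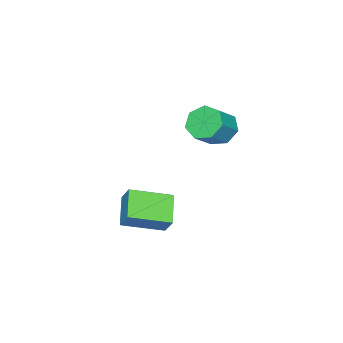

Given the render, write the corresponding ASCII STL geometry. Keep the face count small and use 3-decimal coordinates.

solid 
facet normal -0.773 0.075 -0.630
outer loop
vertex -3.686 4.535 3.146
vertex -4.081 3.948 3.561
vertex -4.099 4.76 3.68
endloop
endfacet
facet normal 0.256 0.946 -0.200
outer loop
vertex -3.686 4.535 3.146
vertex -4.099 4.76 3.68
vertex -2.703 4.438 3.944
endloop
endfacet
facet normal 0.256 0.946 -0.200
outer loop
vertex -2.703 4.438 3.944
vertex -4.099 4.76 3.68
vertex -3.116 4.663 4.479
endloop
endfacet
facet normal 0.773 -0.077 0.629
outer loop
vertex -2.703 4.438 3.944
vertex -3.116 4.663 4.479
vertex -3.099 3.852 4.359
endloop
endfacet
facet normal -0.774 0.075 -0.629
outer loop
vertex -4.099 4.76 3.68
vertex -4.081 3.948 3.561
vertex -4.498 4.373 4.125
endloop
endfacet
facet normal -0.294 0.836 0.463
outer loop
vertex -4.099 4.76 3.68
vertex -4.498 4.373 4.125
vertex -3.116 4.663 4.479
endloop
endfacet
facet normal -0.294 0.836 0.464
outer loop
vertex -3.116 4.663 4.479
vertex -4.498 4.373 4.125
vertex -3.515 4.276 4.923
endloop
endfacet
facet normal 0.774 -0.077 0.629
outer loop
vertex -3.116 4.663 4.479
vertex -3.515 4.276 4.923
vertex -3.099 3.852 4.359
endloop
endfacet
facet normal -0.773 0.076 -0.629
outer loop
vertex -4.498 4.373 4.125
vertex -4.081 3.948 3.561
vertex -4.584 3.667 4.145
endloop
endfacet
facet normal -0.621 0.098 0.777
outer loop
vertex -4.498 4.373 4.125
vertex -4.584 3.667 4.145
vertex -3.515 4.276 4.923
endloop
endfacet
facet normal -0.621 0.098 0.777
outer loop
vertex -3.515 4.276 4.923
vertex -4.584 3.667 4.145
vertex -3.601 3.57 4.943
endloop
endfacet
facet normal 0.774 -0.076 0.628
outer loop
vertex -3.515 4.276 4.923
vertex -3.601 3.57 4.943
vertex -3.099 3.852 4.359
endloop
endfacet
facet normal -0.773 0.076 -0.629
outer loop
vertex -4.584 3.667 4.145
vertex -4.081 3.948 3.561
vertex -4.291 3.173 3.725
endloop
endfacet
facet normal -0.481 -0.716 0.506
outer loop
vertex -4.584 3.667 4.145
vertex -4.291 3.173 3.725
vertex -3.601 3.57 4.943
endloop
endfacet
facet normal -0.481 -0.716 0.506
outer loop
vertex -3.601 3.57 4.943
vertex -4.291 3.173 3.725
vertex -3.308 3.076 4.523
endloop
endfacet
facet normal 0.774 -0.076 0.629
outer loop
vertex -3.601 3.57 4.943
vertex -3.308 3.076 4.523
vertex -3.099 3.852 4.359
endloop
endfacet
facet normal -0.774 0.077 -0.628
outer loop
vertex -4.291 3.173 3.725
vertex -4.081 3.948 3.561
vertex -3.841 3.263 3.181
endloop
endfacet
facet normal 0.021 -0.989 -0.146
outer loop
vertex -4.291 3.173 3.725
vertex -3.841 3.263 3.181
vertex -3.308 3.076 4.523
endloop
endfacet
facet normal 0.021 -0.989 -0.146
outer loop
vertex -3.308 3.076 4.523
vertex -3.841 3.263 3.181
vertex -2.858 3.166 3.98
endloop
endfacet
facet normal 0.774 -0.076 0.629
outer loop
vertex -3.308 3.076 4.523
vertex -2.858 3.166 3.98
vertex -3.099 3.852 4.359
endloop
endfacet
facet normal -0.774 0.077 -0.628
outer loop
vertex -3.841 3.263 3.181
vertex -4.081 3.948 3.561
vertex -3.572 3.869 2.924
endloop
endfacet
facet normal 0.508 -0.518 -0.688
outer loop
vertex -3.841 3.263 3.181
vertex -3.572 3.869 2.924
vertex -2.858 3.166 3.98
endloop
endfacet
facet normal 0.508 -0.518 -0.688
outer loop
vertex -2.858 3.166 3.98
vertex -3.572 3.869 2.924
vertex -2.589 3.772 3.722
endloop
endfacet
facet normal 0.774 -0.076 0.629
outer loop
vertex -2.858 3.166 3.98
vertex -2.589 3.772 3.722
vertex -3.099 3.852 4.359
endloop
endfacet
facet normal -0.774 0.077 -0.628
outer loop
vertex -3.572 3.869 2.924
vertex -4.081 3.948 3.561
vertex -3.686 4.535 3.146
endloop
endfacet
facet normal 0.612 0.342 -0.713
outer loop
vertex -3.572 3.869 2.924
vertex -3.686 4.535 3.146
vertex -2.589 3.772 3.722
endloop
endfacet
facet normal 0.612 0.342 -0.713
outer loop
vertex -2.589 3.772 3.722
vertex -3.686 4.535 3.146
vertex -2.703 4.438 3.944
endloop
endfacet
facet normal 0.774 -0.077 0.629
outer loop
vertex -2.589 3.772 3.722
vertex -2.703 4.438 3.944
vertex -3.099 3.852 4.359
endloop
endfacet
facet normal -0.633 0.724 -0.275
outer loop
vertex -0.45 4.231 1.931
vertex 0.553 4.84 1.223
vertex -0.682 3.745 1.185
endloop
endfacet
facet normal -0.732 -0.444 0.517
outer loop
vertex 0.407 2.5 1.657
vertex -0.45 4.231 1.931
vertex -0.682 3.745 1.185
endloop
endfacet
facet normal -0.633 0.724 -0.275
outer loop
vertex -0.682 3.745 1.185
vertex 0.553 4.84 1.223
vertex 0.32 4.353 0.477
endloop
endfacet
facet normal -0.252 -0.528 -0.811
outer loop
vertex 0.32 4.353 0.477
vertex 0.407 2.5 1.657
vertex -0.682 3.745 1.185
endloop
endfacet
facet normal 0.252 0.528 0.811
outer loop
vertex -0.45 4.231 1.931
vertex 1.642 3.595 1.695
vertex 0.553 4.84 1.223
endloop
endfacet
facet normal -0.731 -0.444 0.518
outer loop
vertex 0.64 2.987 2.403
vertex -0.45 4.231 1.931
vertex 0.407 2.5 1.657
endloop
endfacet
facet normal 0.252 0.528 0.811
outer loop
vertex 0.64 2.987 2.403
vertex 1.642 3.595 1.695
vertex -0.45 4.231 1.931
endloop
endfacet
facet normal 0.731 0.443 -0.518
outer loop
vertex 0.553 4.84 1.223
vertex 1.642 3.595 1.695
vertex 0.32 4.353 0.477
endloop
endfacet
facet normal -0.252 -0.528 -0.811
outer loop
vertex 1.41 3.109 0.949
vertex 0.407 2.5 1.657
vertex 0.32 4.353 0.477
endloop
endfacet
facet normal 0.731 0.445 -0.517
outer loop
vertex 0.32 4.353 0.477
vertex 1.642 3.595 1.695
vertex 1.41 3.109 0.949
endloop
endfacet
facet normal 0.633 -0.724 0.275
outer loop
vertex 1.41 3.109 0.949
vertex 0.64 2.987 2.403
vertex 0.407 2.5 1.657
endloop
endfacet
facet normal 0.633 -0.724 0.275
outer loop
vertex 1.642 3.595 1.695
vertex 0.64 2.987 2.403
vertex 1.41 3.109 0.949
endloop
endfacet

endsolid


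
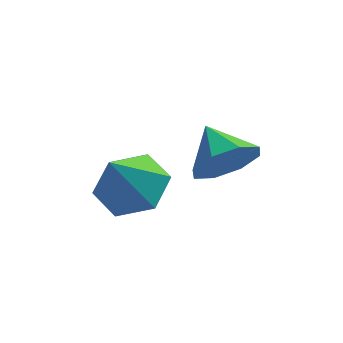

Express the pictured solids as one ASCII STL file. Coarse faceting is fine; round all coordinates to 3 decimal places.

solid 
facet normal 0.292 0.406 -0.866
outer loop
vertex -1.188 -0.678 -1.158
vertex -2.077 -0.69 -1.463
vertex -1.748 0.06 -1.001
endloop
endfacet
facet normal 0.524 0.222 0.822
outer loop
vertex -1.188 -0.678 -1.158
vertex -1.748 0.06 -1.001
vertex -2.523 -1.31 -0.137
endloop
endfacet
facet normal 0.292 0.406 -0.866
outer loop
vertex -1.748 0.06 -1.001
vertex -2.077 -0.69 -1.463
vertex -2.637 0.048 -1.306
endloop
endfacet
facet normal -0.263 0.617 0.742
outer loop
vertex -1.748 0.06 -1.001
vertex -2.637 0.048 -1.306
vertex -2.523 -1.31 -0.137
endloop
endfacet
facet normal 0.291 0.405 -0.867
outer loop
vertex -2.637 0.048 -1.306
vertex -2.077 -0.69 -1.463
vertex -2.966 -0.702 -1.767
endloop
endfacet
facet normal -0.923 0.204 0.327
outer loop
vertex -2.637 0.048 -1.306
vertex -2.966 -0.702 -1.767
vertex -2.523 -1.31 -0.137
endloop
endfacet
facet normal 0.291 0.405 -0.867
outer loop
vertex -2.966 -0.702 -1.767
vertex -2.077 -0.69 -1.463
vertex -2.406 -1.44 -1.924
endloop
endfacet
facet normal -0.797 -0.603 -0.008
outer loop
vertex -2.966 -0.702 -1.767
vertex -2.406 -1.44 -1.924
vertex -2.523 -1.31 -0.137
endloop
endfacet
facet normal 0.291 0.405 -0.867
outer loop
vertex -2.406 -1.44 -1.924
vertex -2.077 -0.69 -1.463
vertex -1.517 -1.428 -1.62
endloop
endfacet
facet normal -0.011 -0.997 0.072
outer loop
vertex -2.406 -1.44 -1.924
vertex -1.517 -1.428 -1.62
vertex -2.523 -1.31 -0.137
endloop
endfacet
facet normal 0.292 0.406 -0.866
outer loop
vertex -1.517 -1.428 -1.62
vertex -2.077 -0.69 -1.463
vertex -1.188 -0.678 -1.158
endloop
endfacet
facet normal 0.649 -0.585 0.487
outer loop
vertex -1.517 -1.428 -1.62
vertex -1.188 -0.678 -1.158
vertex -2.523 -1.31 -0.137
endloop
endfacet
facet normal 0.419 -0.802 -0.426
outer loop
vertex 0.38 -0.022 -1.376
vertex 0.047 -0.533 -0.742
vertex -0.231 -0.259 -1.53
endloop
endfacet
facet normal -0.210 0.853 -0.479
outer loop
vertex 0.38 -0.022 -1.376
vertex -0.231 -0.259 -1.53
vertex -0.447 0.413 -0.238
endloop
endfacet
facet normal 0.419 -0.802 -0.427
outer loop
vertex -0.231 -0.259 -1.53
vertex 0.047 -0.533 -0.742
vertex -0.679 -0.657 -1.222
endloop
endfacet
facet normal -0.747 0.531 -0.401
outer loop
vertex -0.231 -0.259 -1.53
vertex -0.679 -0.657 -1.222
vertex -0.447 0.413 -0.238
endloop
endfacet
facet normal 0.419 -0.802 -0.426
outer loop
vertex -0.679 -0.657 -1.222
vertex 0.047 -0.533 -0.742
vertex -0.702 -0.982 -0.633
endloop
endfacet
facet normal -0.985 0.165 0.053
outer loop
vertex -0.679 -0.657 -1.222
vertex -0.702 -0.982 -0.633
vertex -0.447 0.413 -0.238
endloop
endfacet
facet normal 0.419 -0.802 -0.426
outer loop
vertex -0.702 -0.982 -0.633
vertex 0.047 -0.533 -0.742
vertex -0.285 -1.044 -0.107
endloop
endfacet
facet normal -0.785 -0.032 0.619
outer loop
vertex -0.702 -0.982 -0.633
vertex -0.285 -1.044 -0.107
vertex -0.447 0.413 -0.238
endloop
endfacet
facet normal 0.419 -0.802 -0.426
outer loop
vertex -0.285 -1.044 -0.107
vertex 0.047 -0.533 -0.742
vertex 0.326 -0.807 0.047
endloop
endfacet
facet normal -0.265 0.057 0.963
outer loop
vertex -0.285 -1.044 -0.107
vertex 0.326 -0.807 0.047
vertex -0.447 0.413 -0.238
endloop
endfacet
facet normal 0.419 -0.802 -0.427
outer loop
vertex 0.326 -0.807 0.047
vertex 0.047 -0.533 -0.742
vertex 0.774 -0.409 -0.261
endloop
endfacet
facet normal 0.272 0.379 0.885
outer loop
vertex 0.326 -0.807 0.047
vertex 0.774 -0.409 -0.261
vertex -0.447 0.413 -0.238
endloop
endfacet
facet normal 0.419 -0.802 -0.427
outer loop
vertex 0.774 -0.409 -0.261
vertex 0.047 -0.533 -0.742
vertex 0.796 -0.084 -0.85
endloop
endfacet
facet normal 0.510 0.745 0.430
outer loop
vertex 0.774 -0.409 -0.261
vertex 0.796 -0.084 -0.85
vertex -0.447 0.413 -0.238
endloop
endfacet
facet normal 0.419 -0.802 -0.426
outer loop
vertex 0.796 -0.084 -0.85
vertex 0.047 -0.533 -0.742
vertex 0.38 -0.022 -1.376
endloop
endfacet
facet normal 0.310 0.941 -0.134
outer loop
vertex 0.796 -0.084 -0.85
vertex 0.38 -0.022 -1.376
vertex -0.447 0.413 -0.238
endloop
endfacet

endsolid


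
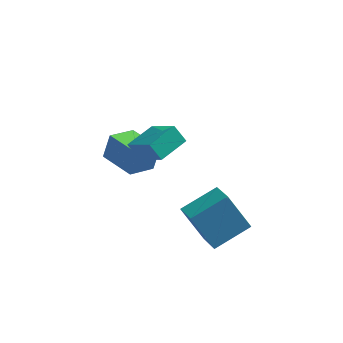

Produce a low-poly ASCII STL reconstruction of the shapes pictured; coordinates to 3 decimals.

solid 
facet normal -0.554 -0.779 0.292
outer loop
vertex -1.134 -1.213 -0.851
vertex -2.584 -0.163 -0.8
vertex -1.386 -1.5 -2.094
endloop
endfacet
facet normal 0.810 -0.586 -0.029
outer loop
vertex -0.616 -0.417 -2.5
vertex -1.134 -1.213 -0.851
vertex -1.386 -1.5 -2.094
endloop
endfacet
facet normal -0.553 -0.780 0.293
outer loop
vertex -1.386 -1.5 -2.094
vertex -2.584 -0.163 -0.8
vertex -2.836 -0.451 -2.042
endloop
endfacet
facet normal -0.194 -0.221 -0.956
outer loop
vertex -2.836 -0.451 -2.042
vertex -0.616 -0.417 -2.5
vertex -1.386 -1.5 -2.094
endloop
endfacet
facet normal 0.194 0.221 0.956
outer loop
vertex -1.134 -1.213 -0.851
vertex -1.814 0.92 -1.206
vertex -2.584 -0.163 -0.8
endloop
endfacet
facet normal 0.810 -0.586 -0.028
outer loop
vertex -0.364 -0.129 -1.258
vertex -1.134 -1.213 -0.851
vertex -0.616 -0.417 -2.5
endloop
endfacet
facet normal 0.194 0.221 0.956
outer loop
vertex -0.364 -0.129 -1.258
vertex -1.814 0.92 -1.206
vertex -1.134 -1.213 -0.851
endloop
endfacet
facet normal -0.810 0.586 0.028
outer loop
vertex -2.584 -0.163 -0.8
vertex -1.814 0.92 -1.206
vertex -2.836 -0.451 -2.042
endloop
endfacet
facet normal -0.194 -0.221 -0.956
outer loop
vertex -2.066 0.633 -2.449
vertex -0.616 -0.417 -2.5
vertex -2.836 -0.451 -2.042
endloop
endfacet
facet normal -0.810 0.586 0.029
outer loop
vertex -2.836 -0.451 -2.042
vertex -1.814 0.92 -1.206
vertex -2.066 0.633 -2.449
endloop
endfacet
facet normal 0.554 0.779 -0.293
outer loop
vertex -2.066 0.633 -2.449
vertex -0.364 -0.129 -1.258
vertex -0.616 -0.417 -2.5
endloop
endfacet
facet normal 0.554 0.780 -0.292
outer loop
vertex -1.814 0.92 -1.206
vertex -0.364 -0.129 -1.258
vertex -2.066 0.633 -2.449
endloop
endfacet
facet normal -0.519 0.069 0.852
outer loop
vertex 3.189 -3.353 -1.056
vertex 2.526 -2.249 -1.55
vertex 1.86 -4.473 -1.775
endloop
endfacet
facet normal 0.481 -0.800 0.358
outer loop
vertex 2.894 -4.611 -3.47
vertex 3.189 -3.353 -1.056
vertex 1.86 -4.473 -1.775
endloop
endfacet
facet normal -0.520 0.070 0.851
outer loop
vertex 1.86 -4.473 -1.775
vertex 2.526 -2.249 -1.55
vertex 1.197 -3.368 -2.27
endloop
endfacet
facet normal -0.707 -0.595 -0.383
outer loop
vertex 1.197 -3.368 -2.27
vertex 2.894 -4.611 -3.47
vertex 1.86 -4.473 -1.775
endloop
endfacet
facet normal 0.706 0.595 0.383
outer loop
vertex 3.189 -3.353 -1.056
vertex 3.56 -2.387 -3.245
vertex 2.526 -2.249 -1.55
endloop
endfacet
facet normal 0.480 -0.801 0.359
outer loop
vertex 4.223 -3.492 -2.75
vertex 3.189 -3.353 -1.056
vertex 2.894 -4.611 -3.47
endloop
endfacet
facet normal 0.707 0.595 0.382
outer loop
vertex 4.223 -3.492 -2.75
vertex 3.56 -2.387 -3.245
vertex 3.189 -3.353 -1.056
endloop
endfacet
facet normal -0.480 0.801 -0.358
outer loop
vertex 2.526 -2.249 -1.55
vertex 3.56 -2.387 -3.245
vertex 1.197 -3.368 -2.27
endloop
endfacet
facet normal -0.707 -0.595 -0.382
outer loop
vertex 2.231 -3.507 -3.964
vertex 2.894 -4.611 -3.47
vertex 1.197 -3.368 -2.27
endloop
endfacet
facet normal -0.480 0.800 -0.359
outer loop
vertex 1.197 -3.368 -2.27
vertex 3.56 -2.387 -3.245
vertex 2.231 -3.507 -3.964
endloop
endfacet
facet normal 0.520 -0.069 -0.852
outer loop
vertex 2.231 -3.507 -3.964
vertex 4.223 -3.492 -2.75
vertex 2.894 -4.611 -3.47
endloop
endfacet
facet normal 0.520 -0.070 -0.852
outer loop
vertex 3.56 -2.387 -3.245
vertex 4.223 -3.492 -2.75
vertex 2.231 -3.507 -3.964
endloop
endfacet
facet normal -0.578 0.160 0.800
outer loop
vertex -0.059 -3.513 1.888
vertex 0.708 -2.273 2.193
vertex -1.225 -2.538 0.851
endloop
endfacet
facet normal -0.514 -0.833 -0.205
outer loop
vertex -0.688 -2.687 0.107
vertex -0.059 -3.513 1.888
vertex -1.225 -2.538 0.851
endloop
endfacet
facet normal -0.578 0.160 0.800
outer loop
vertex -1.225 -2.538 0.851
vertex 0.708 -2.273 2.193
vertex -0.458 -1.297 1.156
endloop
endfacet
facet normal -0.634 0.530 -0.563
outer loop
vertex -0.458 -1.297 1.156
vertex -0.688 -2.687 0.107
vertex -1.225 -2.538 0.851
endloop
endfacet
facet normal 0.633 -0.530 0.563
outer loop
vertex -0.059 -3.513 1.888
vertex 1.245 -2.422 1.449
vertex 0.708 -2.273 2.193
endloop
endfacet
facet normal -0.515 -0.832 -0.204
outer loop
vertex 0.478 -3.663 1.144
vertex -0.059 -3.513 1.888
vertex -0.688 -2.687 0.107
endloop
endfacet
facet normal 0.633 -0.530 0.564
outer loop
vertex 0.478 -3.663 1.144
vertex 1.245 -2.422 1.449
vertex -0.059 -3.513 1.888
endloop
endfacet
facet normal 0.515 0.833 0.205
outer loop
vertex 0.708 -2.273 2.193
vertex 1.245 -2.422 1.449
vertex -0.458 -1.297 1.156
endloop
endfacet
facet normal -0.633 0.530 -0.564
outer loop
vertex 0.079 -1.447 0.412
vertex -0.688 -2.687 0.107
vertex -0.458 -1.297 1.156
endloop
endfacet
facet normal 0.515 0.833 0.204
outer loop
vertex -0.458 -1.297 1.156
vertex 1.245 -2.422 1.449
vertex 0.079 -1.447 0.412
endloop
endfacet
facet normal 0.578 -0.160 -0.800
outer loop
vertex 0.079 -1.447 0.412
vertex 0.478 -3.663 1.144
vertex -0.688 -2.687 0.107
endloop
endfacet
facet normal 0.578 -0.160 -0.800
outer loop
vertex 1.245 -2.422 1.449
vertex 0.478 -3.663 1.144
vertex 0.079 -1.447 0.412
endloop
endfacet

endsolid


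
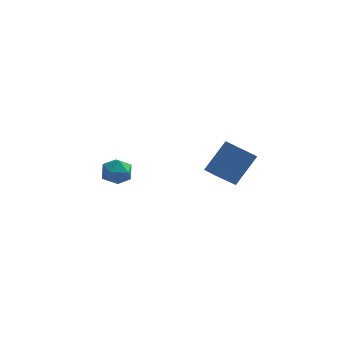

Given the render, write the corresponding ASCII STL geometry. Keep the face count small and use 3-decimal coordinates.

solid 
facet normal -0.340 0.934 -0.107
outer loop
vertex -2.904 1.914 -2.347
vertex -3.849 1.586 -2.21
vertex -3.296 1.878 -1.418
endloop
endfacet
facet normal 0.317 0.933 0.170
outer loop
vertex -2.904 1.914 -2.347
vertex -3.296 1.878 -1.418
vertex -2.344 1.583 -1.576
endloop
endfacet
facet normal 0.749 0.596 -0.288
outer loop
vertex -2.904 1.914 -2.347
vertex -2.344 1.583 -1.576
vertex -2.308 1.108 -2.466
endloop
endfacet
facet normal 0.358 0.390 -0.848
outer loop
vertex -2.904 1.914 -2.347
vertex -2.308 1.108 -2.466
vertex -3.238 1.11 -2.858
endloop
endfacet
facet normal -0.315 0.599 -0.737
outer loop
vertex -2.904 1.914 -2.347
vertex -3.238 1.11 -2.858
vertex -3.849 1.586 -2.21
endloop
endfacet
facet normal 0.301 0.556 0.775
outer loop
vertex -2.344 1.583 -1.576
vertex -3.296 1.878 -1.418
vertex -2.942 1.05 -0.962
endloop
endfacet
facet normal -0.763 0.557 0.327
outer loop
vertex -3.296 1.878 -1.418
vertex -3.849 1.586 -2.21
vertex -3.872 1.052 -1.354
endloop
endfacet
facet normal -0.722 0.014 -0.691
outer loop
vertex -3.849 1.586 -2.21
vertex -3.238 1.11 -2.858
vertex -3.836 0.577 -2.244
endloop
endfacet
facet normal 0.367 -0.323 -0.872
outer loop
vertex -3.238 1.11 -2.858
vertex -2.308 1.108 -2.466
vertex -2.884 0.282 -2.402
endloop
endfacet
facet normal 0.999 0.012 0.034
outer loop
vertex -2.308 1.108 -2.466
vertex -2.344 1.583 -1.576
vertex -2.331 0.574 -1.61
endloop
endfacet
facet normal -0.358 -0.390 0.848
outer loop
vertex -3.276 0.246 -1.473
vertex -2.942 1.05 -0.962
vertex -3.872 1.052 -1.354
endloop
endfacet
facet normal -0.749 -0.596 0.288
outer loop
vertex -3.276 0.246 -1.473
vertex -3.872 1.052 -1.354
vertex -3.836 0.577 -2.244
endloop
endfacet
facet normal -0.317 -0.933 -0.170
outer loop
vertex -3.276 0.246 -1.473
vertex -3.836 0.577 -2.244
vertex -2.884 0.282 -2.402
endloop
endfacet
facet normal 0.340 -0.934 0.107
outer loop
vertex -3.276 0.246 -1.473
vertex -2.884 0.282 -2.402
vertex -2.331 0.574 -1.61
endloop
endfacet
facet normal 0.315 -0.599 0.737
outer loop
vertex -3.276 0.246 -1.473
vertex -2.331 0.574 -1.61
vertex -2.942 1.05 -0.962
endloop
endfacet
facet normal -0.367 0.323 0.872
outer loop
vertex -3.872 1.052 -1.354
vertex -2.942 1.05 -0.962
vertex -3.296 1.878 -1.418
endloop
endfacet
facet normal -0.999 -0.012 -0.034
outer loop
vertex -3.836 0.577 -2.244
vertex -3.872 1.052 -1.354
vertex -3.849 1.586 -2.21
endloop
endfacet
facet normal -0.301 -0.556 -0.775
outer loop
vertex -2.884 0.282 -2.402
vertex -3.836 0.577 -2.244
vertex -3.238 1.11 -2.858
endloop
endfacet
facet normal 0.763 -0.557 -0.327
outer loop
vertex -2.331 0.574 -1.61
vertex -2.884 0.282 -2.402
vertex -2.308 1.108 -2.466
endloop
endfacet
facet normal 0.722 -0.014 0.691
outer loop
vertex -2.942 1.05 -0.962
vertex -2.331 0.574 -1.61
vertex -2.344 1.583 -1.576
endloop
endfacet
facet normal -0.690 0.720 -0.072
outer loop
vertex 2.568 -3.93 1.894
vertex 3.54 -2.837 3.51
vertex 3.508 -3.139 0.793
endloop
endfacet
facet normal -0.446 -0.502 -0.741
outer loop
vertex 4.24 -3.903 0.87
vertex 2.568 -3.93 1.894
vertex 3.508 -3.139 0.793
endloop
endfacet
facet normal -0.690 0.720 -0.072
outer loop
vertex 3.508 -3.139 0.793
vertex 3.54 -2.837 3.51
vertex 4.481 -2.046 2.41
endloop
endfacet
facet normal 0.570 0.479 -0.667
outer loop
vertex 4.481 -2.046 2.41
vertex 4.24 -3.903 0.87
vertex 3.508 -3.139 0.793
endloop
endfacet
facet normal -0.570 -0.479 0.667
outer loop
vertex 2.568 -3.93 1.894
vertex 4.272 -3.601 3.587
vertex 3.54 -2.837 3.51
endloop
endfacet
facet normal -0.446 -0.501 -0.742
outer loop
vertex 3.299 -4.694 1.97
vertex 2.568 -3.93 1.894
vertex 4.24 -3.903 0.87
endloop
endfacet
facet normal -0.570 -0.479 0.667
outer loop
vertex 3.299 -4.694 1.97
vertex 4.272 -3.601 3.587
vertex 2.568 -3.93 1.894
endloop
endfacet
facet normal 0.445 0.502 0.742
outer loop
vertex 3.54 -2.837 3.51
vertex 4.272 -3.601 3.587
vertex 4.481 -2.046 2.41
endloop
endfacet
facet normal 0.570 0.479 -0.667
outer loop
vertex 5.212 -2.81 2.486
vertex 4.24 -3.903 0.87
vertex 4.481 -2.046 2.41
endloop
endfacet
facet normal 0.447 0.501 0.741
outer loop
vertex 4.481 -2.046 2.41
vertex 4.272 -3.601 3.587
vertex 5.212 -2.81 2.486
endloop
endfacet
facet normal 0.690 -0.720 0.072
outer loop
vertex 5.212 -2.81 2.486
vertex 3.299 -4.694 1.97
vertex 4.24 -3.903 0.87
endloop
endfacet
facet normal 0.690 -0.720 0.072
outer loop
vertex 4.272 -3.601 3.587
vertex 3.299 -4.694 1.97
vertex 5.212 -2.81 2.486
endloop
endfacet

endsolid


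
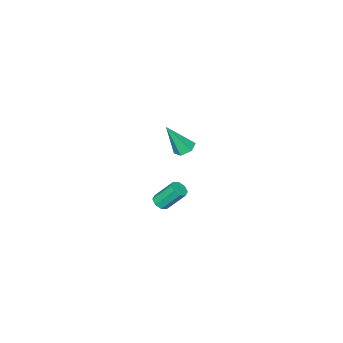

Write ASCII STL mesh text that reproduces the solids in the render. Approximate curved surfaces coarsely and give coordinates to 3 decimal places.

solid 
facet normal 0.364 -0.510 -0.780
outer loop
vertex 2.319 0.604 -3.962
vertex 1.992 0.213 -3.859
vertex 1.971 0.643 -4.15
endloop
endfacet
facet normal 0.317 0.855 -0.410
outer loop
vertex 2.319 0.604 -3.962
vertex 1.971 0.643 -4.15
vertex 1.755 1.398 -2.744
endloop
endfacet
facet normal 0.319 0.855 -0.410
outer loop
vertex 1.755 1.398 -2.744
vertex 1.971 0.643 -4.15
vertex 1.406 1.438 -2.932
endloop
endfacet
facet normal -0.362 0.509 0.781
outer loop
vertex 1.755 1.398 -2.744
vertex 1.406 1.438 -2.932
vertex 1.428 1.007 -2.641
endloop
endfacet
facet normal 0.362 -0.510 -0.780
outer loop
vertex 1.971 0.643 -4.15
vertex 1.992 0.213 -3.859
vertex 1.635 0.431 -4.167
endloop
endfacet
facet normal -0.394 0.675 -0.624
outer loop
vertex 1.971 0.643 -4.15
vertex 1.635 0.431 -4.167
vertex 1.406 1.438 -2.932
endloop
endfacet
facet normal -0.396 0.674 -0.623
outer loop
vertex 1.406 1.438 -2.932
vertex 1.635 0.431 -4.167
vertex 1.07 1.225 -2.949
endloop
endfacet
facet normal -0.362 0.509 0.781
outer loop
vertex 1.406 1.438 -2.932
vertex 1.07 1.225 -2.949
vertex 1.428 1.007 -2.641
endloop
endfacet
facet normal 0.362 -0.509 -0.781
outer loop
vertex 1.635 0.431 -4.167
vertex 1.992 0.213 -3.859
vertex 1.508 0.091 -4.004
endloop
endfacet
facet normal -0.876 0.101 -0.472
outer loop
vertex 1.635 0.431 -4.167
vertex 1.508 0.091 -4.004
vertex 1.07 1.225 -2.949
endloop
endfacet
facet normal -0.876 0.101 -0.472
outer loop
vertex 1.07 1.225 -2.949
vertex 1.508 0.091 -4.004
vertex 0.943 0.885 -2.786
endloop
endfacet
facet normal -0.362 0.509 0.781
outer loop
vertex 1.07 1.225 -2.949
vertex 0.943 0.885 -2.786
vertex 1.428 1.007 -2.641
endloop
endfacet
facet normal 0.362 -0.509 -0.781
outer loop
vertex 1.508 0.091 -4.004
vertex 1.992 0.213 -3.859
vertex 1.665 -0.178 -3.756
endloop
endfacet
facet normal -0.845 -0.534 -0.044
outer loop
vertex 1.508 0.091 -4.004
vertex 1.665 -0.178 -3.756
vertex 0.943 0.885 -2.786
endloop
endfacet
facet normal -0.844 -0.535 -0.042
outer loop
vertex 0.943 0.885 -2.786
vertex 1.665 -0.178 -3.756
vertex 1.101 0.616 -2.538
endloop
endfacet
facet normal -0.362 0.508 0.782
outer loop
vertex 0.943 0.885 -2.786
vertex 1.101 0.616 -2.538
vertex 1.428 1.007 -2.641
endloop
endfacet
facet normal 0.362 -0.509 -0.781
outer loop
vertex 1.665 -0.178 -3.756
vertex 1.992 0.213 -3.859
vertex 2.014 -0.218 -3.568
endloop
endfacet
facet normal -0.319 -0.855 0.410
outer loop
vertex 1.665 -0.178 -3.756
vertex 2.014 -0.218 -3.568
vertex 1.101 0.616 -2.538
endloop
endfacet
facet normal -0.318 -0.855 0.411
outer loop
vertex 1.101 0.616 -2.538
vertex 2.014 -0.218 -3.568
vertex 1.449 0.577 -2.35
endloop
endfacet
facet normal -0.364 0.510 0.780
outer loop
vertex 1.101 0.616 -2.538
vertex 1.449 0.577 -2.35
vertex 1.428 1.007 -2.641
endloop
endfacet
facet normal 0.362 -0.509 -0.781
outer loop
vertex 2.014 -0.218 -3.568
vertex 1.992 0.213 -3.859
vertex 2.35 -0.005 -3.551
endloop
endfacet
facet normal 0.396 -0.674 0.624
outer loop
vertex 2.014 -0.218 -3.568
vertex 2.35 -0.005 -3.551
vertex 1.449 0.577 -2.35
endloop
endfacet
facet normal 0.395 -0.675 0.623
outer loop
vertex 1.449 0.577 -2.35
vertex 2.35 -0.005 -3.551
vertex 1.785 0.789 -2.333
endloop
endfacet
facet normal -0.362 0.510 0.780
outer loop
vertex 1.449 0.577 -2.35
vertex 1.785 0.789 -2.333
vertex 1.428 1.007 -2.641
endloop
endfacet
facet normal 0.362 -0.509 -0.781
outer loop
vertex 2.35 -0.005 -3.551
vertex 1.992 0.213 -3.859
vertex 2.477 0.335 -3.714
endloop
endfacet
facet normal 0.876 -0.101 0.472
outer loop
vertex 2.35 -0.005 -3.551
vertex 2.477 0.335 -3.714
vertex 1.785 0.789 -2.333
endloop
endfacet
facet normal 0.876 -0.101 0.472
outer loop
vertex 1.785 0.789 -2.333
vertex 2.477 0.335 -3.714
vertex 1.912 1.129 -2.496
endloop
endfacet
facet normal -0.362 0.509 0.781
outer loop
vertex 1.785 0.789 -2.333
vertex 1.912 1.129 -2.496
vertex 1.428 1.007 -2.641
endloop
endfacet
facet normal 0.362 -0.508 -0.782
outer loop
vertex 2.477 0.335 -3.714
vertex 1.992 0.213 -3.859
vertex 2.319 0.604 -3.962
endloop
endfacet
facet normal 0.844 0.535 0.043
outer loop
vertex 2.477 0.335 -3.714
vertex 2.319 0.604 -3.962
vertex 1.912 1.129 -2.496
endloop
endfacet
facet normal 0.845 0.533 0.044
outer loop
vertex 1.912 1.129 -2.496
vertex 2.319 0.604 -3.962
vertex 1.755 1.398 -2.744
endloop
endfacet
facet normal -0.362 0.509 0.781
outer loop
vertex 1.912 1.129 -2.496
vertex 1.755 1.398 -2.744
vertex 1.428 1.007 -2.641
endloop
endfacet
facet normal -0.376 0.320 -0.870
outer loop
vertex 3.539 2.872 2.213
vertex 3.102 3.158 2.507
vertex 3.618 3.44 2.388
endloop
endfacet
facet normal 0.986 -0.094 -0.141
outer loop
vertex 3.539 2.872 2.213
vertex 3.618 3.44 2.388
vertex 3.778 2.582 4.073
endloop
endfacet
facet normal -0.376 0.321 -0.869
outer loop
vertex 3.618 3.44 2.388
vertex 3.102 3.158 2.507
vertex 3.181 3.727 2.683
endloop
endfacet
facet normal 0.655 0.697 0.293
outer loop
vertex 3.618 3.44 2.388
vertex 3.181 3.727 2.683
vertex 3.778 2.582 4.073
endloop
endfacet
facet normal -0.376 0.321 -0.869
outer loop
vertex 3.181 3.727 2.683
vertex 3.102 3.158 2.507
vertex 2.665 3.445 2.802
endloop
endfacet
facet normal -0.228 0.701 0.675
outer loop
vertex 3.181 3.727 2.683
vertex 2.665 3.445 2.802
vertex 3.778 2.582 4.073
endloop
endfacet
facet normal -0.377 0.320 -0.869
outer loop
vertex 2.665 3.445 2.802
vertex 3.102 3.158 2.507
vertex 2.586 2.876 2.627
endloop
endfacet
facet normal -0.777 -0.084 0.624
outer loop
vertex 2.665 3.445 2.802
vertex 2.586 2.876 2.627
vertex 3.778 2.582 4.073
endloop
endfacet
facet normal -0.377 0.320 -0.869
outer loop
vertex 2.586 2.876 2.627
vertex 3.102 3.158 2.507
vertex 3.023 2.59 2.332
endloop
endfacet
facet normal -0.445 -0.875 0.189
outer loop
vertex 2.586 2.876 2.627
vertex 3.023 2.59 2.332
vertex 3.778 2.582 4.073
endloop
endfacet
facet normal -0.376 0.320 -0.870
outer loop
vertex 3.023 2.59 2.332
vertex 3.102 3.158 2.507
vertex 3.539 2.872 2.213
endloop
endfacet
facet normal 0.436 -0.879 -0.193
outer loop
vertex 3.023 2.59 2.332
vertex 3.539 2.872 2.213
vertex 3.778 2.582 4.073
endloop
endfacet

endsolid


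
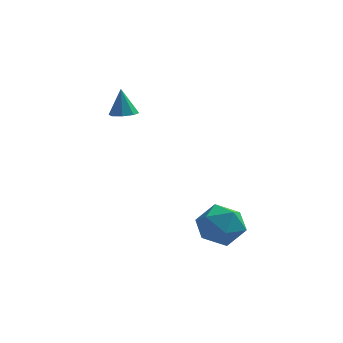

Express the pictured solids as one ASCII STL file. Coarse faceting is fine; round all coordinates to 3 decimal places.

solid 
facet normal 0.121 -0.197 -0.973
outer loop
vertex -2.038 -1.169 3.204
vertex -2.432 -0.849 3.09
vertex -1.918 -0.794 3.143
endloop
endfacet
facet normal 0.820 -0.173 0.546
outer loop
vertex -2.038 -1.169 3.204
vertex -1.918 -0.794 3.143
vertex -2.568 -0.631 4.17
endloop
endfacet
facet normal 0.121 -0.195 -0.973
outer loop
vertex -1.918 -0.794 3.143
vertex -2.432 -0.849 3.09
vertex -2.099 -0.452 3.052
endloop
endfacet
facet normal 0.761 0.510 0.401
outer loop
vertex -1.918 -0.794 3.143
vertex -2.099 -0.452 3.052
vertex -2.568 -0.631 4.17
endloop
endfacet
facet normal 0.124 -0.197 -0.973
outer loop
vertex -2.099 -0.452 3.052
vertex -2.432 -0.849 3.09
vertex -2.475 -0.342 2.982
endloop
endfacet
facet normal 0.229 0.941 0.247
outer loop
vertex -2.099 -0.452 3.052
vertex -2.475 -0.342 2.982
vertex -2.568 -0.631 4.17
endloop
endfacet
facet normal 0.122 -0.197 -0.973
outer loop
vertex -2.475 -0.342 2.982
vertex -2.432 -0.849 3.09
vertex -2.826 -0.53 2.976
endloop
endfacet
facet normal -0.467 0.867 0.174
outer loop
vertex -2.475 -0.342 2.982
vertex -2.826 -0.53 2.976
vertex -2.568 -0.631 4.17
endloop
endfacet
facet normal 0.121 -0.198 -0.973
outer loop
vertex -2.826 -0.53 2.976
vertex -2.432 -0.849 3.09
vertex -2.947 -0.904 3.037
endloop
endfacet
facet normal -0.915 0.333 0.226
outer loop
vertex -2.826 -0.53 2.976
vertex -2.947 -0.904 3.037
vertex -2.568 -0.631 4.17
endloop
endfacet
facet normal 0.121 -0.197 -0.973
outer loop
vertex -2.947 -0.904 3.037
vertex -2.432 -0.849 3.09
vertex -2.765 -1.247 3.129
endloop
endfacet
facet normal -0.857 -0.355 0.372
outer loop
vertex -2.947 -0.904 3.037
vertex -2.765 -1.247 3.129
vertex -2.568 -0.631 4.17
endloop
endfacet
facet normal 0.121 -0.197 -0.973
outer loop
vertex -2.765 -1.247 3.129
vertex -2.432 -0.849 3.09
vertex -2.389 -1.356 3.198
endloop
endfacet
facet normal -0.324 -0.786 0.526
outer loop
vertex -2.765 -1.247 3.129
vertex -2.389 -1.356 3.198
vertex -2.568 -0.631 4.17
endloop
endfacet
facet normal 0.122 -0.197 -0.973
outer loop
vertex -2.389 -1.356 3.198
vertex -2.432 -0.849 3.09
vertex -2.038 -1.169 3.204
endloop
endfacet
facet normal 0.369 -0.711 0.598
outer loop
vertex -2.389 -1.356 3.198
vertex -2.038 -1.169 3.204
vertex -2.568 -0.631 4.17
endloop
endfacet
facet normal -0.873 -0.454 0.176
outer loop
vertex 0.398 -3.247 -0.603
vertex 0.722 -4.026 -1.007
vertex 0.837 -3.892 -0.088
endloop
endfacet
facet normal -0.737 0.037 0.674
outer loop
vertex 0.398 -3.247 -0.603
vertex 0.837 -3.892 -0.088
vertex 1.011 -2.984 0.053
endloop
endfacet
facet normal -0.659 0.667 0.348
outer loop
vertex 0.398 -3.247 -0.603
vertex 1.011 -2.984 0.053
vertex 1.004 -2.556 -0.779
endloop
endfacet
facet normal -0.746 0.565 -0.352
outer loop
vertex 0.398 -3.247 -0.603
vertex 1.004 -2.556 -0.779
vertex 0.825 -3.2 -1.434
endloop
endfacet
facet normal -0.879 -0.128 -0.459
outer loop
vertex 0.398 -3.247 -0.603
vertex 0.825 -3.2 -1.434
vertex 0.722 -4.026 -1.007
endloop
endfacet
facet normal -0.116 -0.131 0.985
outer loop
vertex 1.011 -2.984 0.053
vertex 0.837 -3.892 -0.088
vertex 1.715 -3.6 0.054
endloop
endfacet
facet normal -0.336 -0.925 0.177
outer loop
vertex 0.837 -3.892 -0.088
vertex 0.722 -4.026 -1.007
vertex 1.536 -4.244 -0.601
endloop
endfacet
facet normal -0.346 -0.397 -0.850
outer loop
vertex 0.722 -4.026 -1.007
vertex 0.825 -3.2 -1.434
vertex 1.529 -3.816 -1.433
endloop
endfacet
facet normal -0.132 0.725 -0.676
outer loop
vertex 0.825 -3.2 -1.434
vertex 1.004 -2.556 -0.779
vertex 1.703 -2.908 -1.292
endloop
endfacet
facet normal 0.010 0.889 0.457
outer loop
vertex 1.004 -2.556 -0.779
vertex 1.011 -2.984 0.053
vertex 1.818 -2.774 -0.373
endloop
endfacet
facet normal 0.746 -0.565 0.352
outer loop
vertex 2.142 -3.553 -0.777
vertex 1.715 -3.6 0.054
vertex 1.536 -4.244 -0.601
endloop
endfacet
facet normal 0.659 -0.667 -0.348
outer loop
vertex 2.142 -3.553 -0.777
vertex 1.536 -4.244 -0.601
vertex 1.529 -3.816 -1.433
endloop
endfacet
facet normal 0.737 -0.037 -0.674
outer loop
vertex 2.142 -3.553 -0.777
vertex 1.529 -3.816 -1.433
vertex 1.703 -2.908 -1.292
endloop
endfacet
facet normal 0.873 0.454 -0.176
outer loop
vertex 2.142 -3.553 -0.777
vertex 1.703 -2.908 -1.292
vertex 1.818 -2.774 -0.373
endloop
endfacet
facet normal 0.879 0.128 0.459
outer loop
vertex 2.142 -3.553 -0.777
vertex 1.818 -2.774 -0.373
vertex 1.715 -3.6 0.054
endloop
endfacet
facet normal 0.132 -0.725 0.676
outer loop
vertex 1.536 -4.244 -0.601
vertex 1.715 -3.6 0.054
vertex 0.837 -3.892 -0.088
endloop
endfacet
facet normal -0.010 -0.889 -0.457
outer loop
vertex 1.529 -3.816 -1.433
vertex 1.536 -4.244 -0.601
vertex 0.722 -4.026 -1.007
endloop
endfacet
facet normal 0.116 0.131 -0.985
outer loop
vertex 1.703 -2.908 -1.292
vertex 1.529 -3.816 -1.433
vertex 0.825 -3.2 -1.434
endloop
endfacet
facet normal 0.336 0.925 -0.177
outer loop
vertex 1.818 -2.774 -0.373
vertex 1.703 -2.908 -1.292
vertex 1.004 -2.556 -0.779
endloop
endfacet
facet normal 0.346 0.397 0.850
outer loop
vertex 1.715 -3.6 0.054
vertex 1.818 -2.774 -0.373
vertex 1.011 -2.984 0.053
endloop
endfacet

endsolid


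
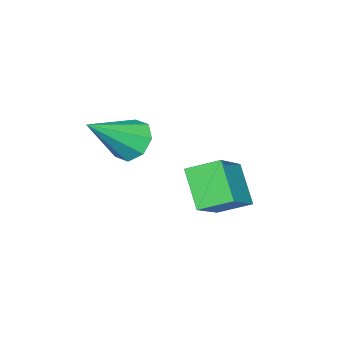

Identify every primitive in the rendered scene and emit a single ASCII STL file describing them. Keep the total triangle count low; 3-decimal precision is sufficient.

solid 
facet normal -0.453 -0.563 0.691
outer loop
vertex -1.607 3.294 1.319
vertex -3.127 3.08 0.148
vertex -1.122 2.344 0.863
endloop
endfacet
facet normal 0.787 0.111 0.606
outer loop
vertex -0.433 3.2 -0.188
vertex -1.607 3.294 1.319
vertex -1.122 2.344 0.863
endloop
endfacet
facet normal -0.453 -0.563 0.691
outer loop
vertex -1.122 2.344 0.863
vertex -3.127 3.08 0.148
vertex -2.642 2.13 -0.308
endloop
endfacet
facet normal 0.418 -0.819 -0.393
outer loop
vertex -2.642 2.13 -0.308
vertex -0.433 3.2 -0.188
vertex -1.122 2.344 0.863
endloop
endfacet
facet normal -0.418 0.819 0.393
outer loop
vertex -1.607 3.294 1.319
vertex -2.438 3.936 -0.903
vertex -3.127 3.08 0.148
endloop
endfacet
facet normal 0.787 0.111 0.606
outer loop
vertex -0.918 4.15 0.268
vertex -1.607 3.294 1.319
vertex -0.433 3.2 -0.188
endloop
endfacet
facet normal -0.418 0.819 0.393
outer loop
vertex -0.918 4.15 0.268
vertex -2.438 3.936 -0.903
vertex -1.607 3.294 1.319
endloop
endfacet
facet normal -0.787 -0.111 -0.606
outer loop
vertex -3.127 3.08 0.148
vertex -2.438 3.936 -0.903
vertex -2.642 2.13 -0.308
endloop
endfacet
facet normal 0.418 -0.819 -0.393
outer loop
vertex -1.953 2.986 -1.359
vertex -0.433 3.2 -0.188
vertex -2.642 2.13 -0.308
endloop
endfacet
facet normal -0.787 -0.111 -0.606
outer loop
vertex -2.642 2.13 -0.308
vertex -2.438 3.936 -0.903
vertex -1.953 2.986 -1.359
endloop
endfacet
facet normal 0.453 0.563 -0.691
outer loop
vertex -1.953 2.986 -1.359
vertex -0.918 4.15 0.268
vertex -0.433 3.2 -0.188
endloop
endfacet
facet normal 0.453 0.563 -0.691
outer loop
vertex -2.438 3.936 -0.903
vertex -0.918 4.15 0.268
vertex -1.953 2.986 -1.359
endloop
endfacet
facet normal -0.701 0.328 -0.633
outer loop
vertex -1.646 0.585 0.555
vertex -2.072 -0.107 0.668
vertex -2.054 0.629 1.03
endloop
endfacet
facet normal 0.520 0.768 0.375
outer loop
vertex -1.646 0.585 0.555
vertex -2.054 0.629 1.03
vertex -0.648 -0.773 1.952
endloop
endfacet
facet normal -0.702 0.328 -0.632
outer loop
vertex -2.054 0.629 1.03
vertex -2.072 -0.107 0.668
vertex -2.472 0.242 1.293
endloop
endfacet
facet normal 0.009 0.556 0.831
outer loop
vertex -2.054 0.629 1.03
vertex -2.472 0.242 1.293
vertex -0.648 -0.773 1.952
endloop
endfacet
facet normal -0.701 0.329 -0.632
outer loop
vertex -2.472 0.242 1.293
vertex -2.072 -0.107 0.668
vertex -2.656 -0.349 1.19
endloop
endfacet
facet normal -0.363 -0.049 0.930
outer loop
vertex -2.472 0.242 1.293
vertex -2.656 -0.349 1.19
vertex -0.648 -0.773 1.952
endloop
endfacet
facet normal -0.701 0.329 -0.632
outer loop
vertex -2.656 -0.349 1.19
vertex -2.072 -0.107 0.668
vertex -2.498 -0.798 0.781
endloop
endfacet
facet normal -0.379 -0.692 0.614
outer loop
vertex -2.656 -0.349 1.19
vertex -2.498 -0.798 0.781
vertex -0.648 -0.773 1.952
endloop
endfacet
facet normal -0.701 0.329 -0.633
outer loop
vertex -2.498 -0.798 0.781
vertex -2.072 -0.107 0.668
vertex -2.09 -0.842 0.306
endloop
endfacet
facet normal -0.029 -0.997 0.067
outer loop
vertex -2.498 -0.798 0.781
vertex -2.09 -0.842 0.306
vertex -0.648 -0.773 1.952
endloop
endfacet
facet normal -0.701 0.329 -0.633
outer loop
vertex -2.09 -0.842 0.306
vertex -2.072 -0.107 0.668
vertex -1.671 -0.455 0.043
endloop
endfacet
facet normal 0.481 -0.786 -0.389
outer loop
vertex -2.09 -0.842 0.306
vertex -1.671 -0.455 0.043
vertex -0.648 -0.773 1.952
endloop
endfacet
facet normal -0.702 0.328 -0.633
outer loop
vertex -1.671 -0.455 0.043
vertex -2.072 -0.107 0.668
vertex -1.488 0.136 0.146
endloop
endfacet
facet normal 0.854 -0.180 -0.488
outer loop
vertex -1.671 -0.455 0.043
vertex -1.488 0.136 0.146
vertex -0.648 -0.773 1.952
endloop
endfacet
facet normal -0.702 0.329 -0.632
outer loop
vertex -1.488 0.136 0.146
vertex -2.072 -0.107 0.668
vertex -1.646 0.585 0.555
endloop
endfacet
facet normal 0.870 0.463 -0.172
outer loop
vertex -1.488 0.136 0.146
vertex -1.646 0.585 0.555
vertex -0.648 -0.773 1.952
endloop
endfacet

endsolid


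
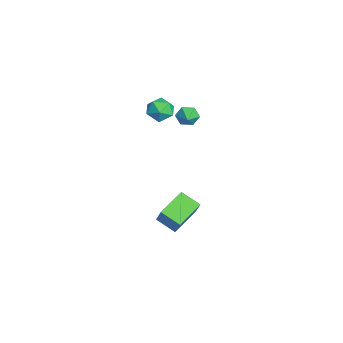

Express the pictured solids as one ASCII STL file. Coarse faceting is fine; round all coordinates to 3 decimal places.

solid 
facet normal -0.648 0.677 0.350
outer loop
vertex -0.313 1.437 -2.258
vertex 0.395 2.428 -2.863
vertex -1.247 1.258 -3.643
endloop
endfacet
facet normal -0.521 -0.728 0.445
outer loop
vertex -0.035 -0.008 -4.297
vertex -0.313 1.437 -2.258
vertex -1.247 1.258 -3.643
endloop
endfacet
facet normal -0.648 0.677 0.350
outer loop
vertex -1.247 1.258 -3.643
vertex 0.395 2.428 -2.863
vertex -0.539 2.249 -4.248
endloop
endfacet
facet normal -0.556 -0.106 -0.824
outer loop
vertex -0.539 2.249 -4.248
vertex -0.035 -0.008 -4.297
vertex -1.247 1.258 -3.643
endloop
endfacet
facet normal 0.556 0.106 0.824
outer loop
vertex -0.313 1.437 -2.258
vertex 1.607 1.162 -3.517
vertex 0.395 2.428 -2.863
endloop
endfacet
facet normal -0.521 -0.728 0.445
outer loop
vertex 0.899 0.171 -2.912
vertex -0.313 1.437 -2.258
vertex -0.035 -0.008 -4.297
endloop
endfacet
facet normal 0.556 0.106 0.824
outer loop
vertex 0.899 0.171 -2.912
vertex 1.607 1.162 -3.517
vertex -0.313 1.437 -2.258
endloop
endfacet
facet normal 0.521 0.728 -0.445
outer loop
vertex 0.395 2.428 -2.863
vertex 1.607 1.162 -3.517
vertex -0.539 2.249 -4.248
endloop
endfacet
facet normal -0.556 -0.106 -0.824
outer loop
vertex 0.673 0.983 -4.902
vertex -0.035 -0.008 -4.297
vertex -0.539 2.249 -4.248
endloop
endfacet
facet normal 0.521 0.728 -0.445
outer loop
vertex -0.539 2.249 -4.248
vertex 1.607 1.162 -3.517
vertex 0.673 0.983 -4.902
endloop
endfacet
facet normal 0.648 -0.677 -0.350
outer loop
vertex 0.673 0.983 -4.902
vertex 0.899 0.171 -2.912
vertex -0.035 -0.008 -4.297
endloop
endfacet
facet normal 0.648 -0.677 -0.350
outer loop
vertex 1.607 1.162 -3.517
vertex 0.899 0.171 -2.912
vertex 0.673 0.983 -4.902
endloop
endfacet
facet normal -0.390 0.680 0.621
outer loop
vertex -2.202 1.209 3.682
vertex -2.5 0.546 4.22
vertex -1.678 0.898 4.351
endloop
endfacet
facet normal 0.186 0.939 0.290
outer loop
vertex -2.202 1.209 3.682
vertex -1.678 0.898 4.351
vertex -1.318 1.077 3.541
endloop
endfacet
facet normal 0.070 0.908 -0.414
outer loop
vertex -2.202 1.209 3.682
vertex -1.318 1.077 3.541
vertex -1.918 0.835 2.909
endloop
endfacet
facet normal -0.580 0.629 -0.518
outer loop
vertex -2.202 1.209 3.682
vertex -1.918 0.835 2.909
vertex -2.649 0.507 3.329
endloop
endfacet
facet normal -0.864 0.488 0.123
outer loop
vertex -2.202 1.209 3.682
vertex -2.649 0.507 3.329
vertex -2.5 0.546 4.22
endloop
endfacet
facet normal 0.738 0.512 0.441
outer loop
vertex -1.318 1.077 3.541
vertex -1.678 0.898 4.351
vertex -1.071 0.333 3.991
endloop
endfacet
facet normal -0.195 0.093 0.976
outer loop
vertex -1.678 0.898 4.351
vertex -2.5 0.546 4.22
vertex -1.802 0.005 4.411
endloop
endfacet
facet normal -0.961 -0.216 0.170
outer loop
vertex -2.5 0.546 4.22
vertex -2.649 0.507 3.329
vertex -2.402 -0.237 3.779
endloop
endfacet
facet normal -0.502 0.012 -0.865
outer loop
vertex -2.649 0.507 3.329
vertex -1.918 0.835 2.909
vertex -2.042 -0.058 2.969
endloop
endfacet
facet normal 0.548 0.461 -0.697
outer loop
vertex -1.918 0.835 2.909
vertex -1.318 1.077 3.541
vertex -1.22 0.294 3.1
endloop
endfacet
facet normal 0.580 -0.629 0.518
outer loop
vertex -1.518 -0.369 3.638
vertex -1.071 0.333 3.991
vertex -1.802 0.005 4.411
endloop
endfacet
facet normal -0.070 -0.908 0.414
outer loop
vertex -1.518 -0.369 3.638
vertex -1.802 0.005 4.411
vertex -2.402 -0.237 3.779
endloop
endfacet
facet normal -0.186 -0.939 -0.290
outer loop
vertex -1.518 -0.369 3.638
vertex -2.402 -0.237 3.779
vertex -2.042 -0.058 2.969
endloop
endfacet
facet normal 0.390 -0.680 -0.621
outer loop
vertex -1.518 -0.369 3.638
vertex -2.042 -0.058 2.969
vertex -1.22 0.294 3.1
endloop
endfacet
facet normal 0.864 -0.488 -0.123
outer loop
vertex -1.518 -0.369 3.638
vertex -1.22 0.294 3.1
vertex -1.071 0.333 3.991
endloop
endfacet
facet normal 0.502 -0.012 0.865
outer loop
vertex -1.802 0.005 4.411
vertex -1.071 0.333 3.991
vertex -1.678 0.898 4.351
endloop
endfacet
facet normal -0.548 -0.461 0.697
outer loop
vertex -2.402 -0.237 3.779
vertex -1.802 0.005 4.411
vertex -2.5 0.546 4.22
endloop
endfacet
facet normal -0.738 -0.512 -0.441
outer loop
vertex -2.042 -0.058 2.969
vertex -2.402 -0.237 3.779
vertex -2.649 0.507 3.329
endloop
endfacet
facet normal 0.195 -0.093 -0.976
outer loop
vertex -1.22 0.294 3.1
vertex -2.042 -0.058 2.969
vertex -1.918 0.835 2.909
endloop
endfacet
facet normal 0.961 0.216 -0.170
outer loop
vertex -1.071 0.333 3.991
vertex -1.22 0.294 3.1
vertex -1.318 1.077 3.541
endloop
endfacet
facet normal -0.935 0.087 -0.345
outer loop
vertex -2.196 2.295 2.02
vertex -2.44 2.006 2.609
vertex -2.36 2.7 2.567
endloop
endfacet
facet normal 0.700 0.658 -0.278
outer loop
vertex -2.196 2.295 2.02
vertex -2.36 2.7 2.567
vertex -1.46 1.914 2.971
endloop
endfacet
facet normal -0.934 0.087 -0.347
outer loop
vertex -2.36 2.7 2.567
vertex -2.44 2.006 2.609
vertex -2.605 2.411 3.155
endloop
endfacet
facet normal 0.407 0.741 0.534
outer loop
vertex -2.36 2.7 2.567
vertex -2.605 2.411 3.155
vertex -1.46 1.914 2.971
endloop
endfacet
facet normal -0.934 0.087 -0.347
outer loop
vertex -2.605 2.411 3.155
vertex -2.44 2.006 2.609
vertex -2.685 1.717 3.197
endloop
endfacet
facet normal 0.175 0.039 0.984
outer loop
vertex -2.605 2.411 3.155
vertex -2.685 1.717 3.197
vertex -1.46 1.914 2.971
endloop
endfacet
facet normal -0.934 0.089 -0.346
outer loop
vertex -2.685 1.717 3.197
vertex -2.44 2.006 2.609
vertex -2.521 1.312 2.65
endloop
endfacet
facet normal 0.235 -0.746 0.623
outer loop
vertex -2.685 1.717 3.197
vertex -2.521 1.312 2.65
vertex -1.46 1.914 2.971
endloop
endfacet
facet normal -0.934 0.089 -0.346
outer loop
vertex -2.521 1.312 2.65
vertex -2.44 2.006 2.609
vertex -2.276 1.601 2.062
endloop
endfacet
facet normal 0.527 -0.829 -0.188
outer loop
vertex -2.521 1.312 2.65
vertex -2.276 1.601 2.062
vertex -1.46 1.914 2.971
endloop
endfacet
facet normal -0.935 0.087 -0.345
outer loop
vertex -2.276 1.601 2.062
vertex -2.44 2.006 2.609
vertex -2.196 2.295 2.02
endloop
endfacet
facet normal 0.759 -0.126 -0.638
outer loop
vertex -2.276 1.601 2.062
vertex -2.196 2.295 2.02
vertex -1.46 1.914 2.971
endloop
endfacet

endsolid
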